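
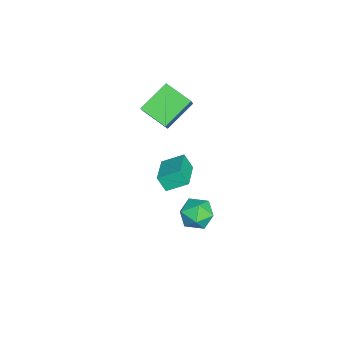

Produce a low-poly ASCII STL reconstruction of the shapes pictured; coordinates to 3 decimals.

solid 
facet normal -0.979 0.002 -0.202
outer loop
vertex 2.587 1.963 3.317
vertex 2.462 3.122 3.937
vertex 2.765 2.442 2.458
endloop
endfacet
facet normal 0.095 -0.878 -0.470
outer loop
vertex 4.538 2.438 2.823
vertex 2.587 1.963 3.317
vertex 2.765 2.442 2.458
endloop
endfacet
facet normal -0.979 0.002 -0.202
outer loop
vertex 2.765 2.442 2.458
vertex 2.462 3.122 3.937
vertex 2.64 3.601 3.078
endloop
endfacet
facet normal 0.178 0.479 -0.860
outer loop
vertex 2.64 3.601 3.078
vertex 4.538 2.438 2.823
vertex 2.765 2.442 2.458
endloop
endfacet
facet normal -0.178 -0.479 0.860
outer loop
vertex 2.587 1.963 3.317
vertex 4.235 3.118 4.302
vertex 2.462 3.122 3.937
endloop
endfacet
facet normal 0.095 -0.878 -0.470
outer loop
vertex 4.36 1.959 3.682
vertex 2.587 1.963 3.317
vertex 4.538 2.438 2.823
endloop
endfacet
facet normal -0.178 -0.479 0.860
outer loop
vertex 4.36 1.959 3.682
vertex 4.235 3.118 4.302
vertex 2.587 1.963 3.317
endloop
endfacet
facet normal -0.095 0.878 0.470
outer loop
vertex 2.462 3.122 3.937
vertex 4.235 3.118 4.302
vertex 2.64 3.601 3.078
endloop
endfacet
facet normal 0.178 0.479 -0.860
outer loop
vertex 4.413 3.597 3.443
vertex 4.538 2.438 2.823
vertex 2.64 3.601 3.078
endloop
endfacet
facet normal -0.095 0.878 0.470
outer loop
vertex 2.64 3.601 3.078
vertex 4.235 3.118 4.302
vertex 4.413 3.597 3.443
endloop
endfacet
facet normal 0.979 -0.002 0.202
outer loop
vertex 4.413 3.597 3.443
vertex 4.36 1.959 3.682
vertex 4.538 2.438 2.823
endloop
endfacet
facet normal 0.979 -0.002 0.202
outer loop
vertex 4.235 3.118 4.302
vertex 4.36 1.959 3.682
vertex 4.413 3.597 3.443
endloop
endfacet
facet normal -0.847 0.523 -0.095
outer loop
vertex 0.721 4.445 -3.053
vertex 0.147 3.56 -2.809
vertex 0.472 4.229 -2.022
endloop
endfacet
facet normal -0.313 0.942 0.122
outer loop
vertex 0.721 4.445 -3.053
vertex 0.472 4.229 -2.022
vertex 1.461 4.59 -2.276
endloop
endfacet
facet normal 0.207 0.907 -0.367
outer loop
vertex 0.721 4.445 -3.053
vertex 1.461 4.59 -2.276
vertex 1.748 4.143 -3.22
endloop
endfacet
facet normal -0.007 0.466 -0.885
outer loop
vertex 0.721 4.445 -3.053
vertex 1.748 4.143 -3.22
vertex 0.936 3.506 -3.549
endloop
endfacet
facet normal -0.658 0.229 -0.718
outer loop
vertex 0.721 4.445 -3.053
vertex 0.936 3.506 -3.549
vertex 0.147 3.56 -2.809
endloop
endfacet
facet normal -0.059 0.677 0.734
outer loop
vertex 1.461 4.59 -2.276
vertex 0.472 4.229 -2.022
vertex 1.344 3.794 -1.551
endloop
endfacet
facet normal -0.924 -0.001 0.382
outer loop
vertex 0.472 4.229 -2.022
vertex 0.147 3.56 -2.809
vertex 0.532 3.157 -1.88
endloop
endfacet
facet normal -0.618 -0.478 -0.624
outer loop
vertex 0.147 3.56 -2.809
vertex 0.936 3.506 -3.549
vertex 0.819 2.71 -2.824
endloop
endfacet
facet normal 0.436 -0.094 -0.895
outer loop
vertex 0.936 3.506 -3.549
vertex 1.748 4.143 -3.22
vertex 1.808 3.071 -3.078
endloop
endfacet
facet normal 0.783 0.620 -0.056
outer loop
vertex 1.748 4.143 -3.22
vertex 1.461 4.59 -2.276
vertex 2.133 3.74 -2.291
endloop
endfacet
facet normal 0.007 -0.466 0.885
outer loop
vertex 1.559 2.855 -2.047
vertex 1.344 3.794 -1.551
vertex 0.532 3.157 -1.88
endloop
endfacet
facet normal -0.207 -0.907 0.367
outer loop
vertex 1.559 2.855 -2.047
vertex 0.532 3.157 -1.88
vertex 0.819 2.71 -2.824
endloop
endfacet
facet normal 0.313 -0.942 -0.122
outer loop
vertex 1.559 2.855 -2.047
vertex 0.819 2.71 -2.824
vertex 1.808 3.071 -3.078
endloop
endfacet
facet normal 0.847 -0.523 0.095
outer loop
vertex 1.559 2.855 -2.047
vertex 1.808 3.071 -3.078
vertex 2.133 3.74 -2.291
endloop
endfacet
facet normal 0.658 -0.229 0.718
outer loop
vertex 1.559 2.855 -2.047
vertex 2.133 3.74 -2.291
vertex 1.344 3.794 -1.551
endloop
endfacet
facet normal -0.436 0.094 0.895
outer loop
vertex 0.532 3.157 -1.88
vertex 1.344 3.794 -1.551
vertex 0.472 4.229 -2.022
endloop
endfacet
facet normal -0.783 -0.620 0.056
outer loop
vertex 0.819 2.71 -2.824
vertex 0.532 3.157 -1.88
vertex 0.147 3.56 -2.809
endloop
endfacet
facet normal 0.059 -0.677 -0.734
outer loop
vertex 1.808 3.071 -3.078
vertex 0.819 2.71 -2.824
vertex 0.936 3.506 -3.549
endloop
endfacet
facet normal 0.924 0.001 -0.382
outer loop
vertex 2.133 3.74 -2.291
vertex 1.808 3.071 -3.078
vertex 1.748 4.143 -3.22
endloop
endfacet
facet normal 0.618 0.478 0.624
outer loop
vertex 1.344 3.794 -1.551
vertex 2.133 3.74 -2.291
vertex 1.461 4.59 -2.276
endloop
endfacet
facet normal -0.613 0.578 0.538
outer loop
vertex -2.318 1.583 5.353
vertex -1.573 3.01 4.668
vertex -3.415 1.564 4.122
endloop
endfacet
facet normal -0.425 -0.816 0.392
outer loop
vertex -2.127 0.35 2.992
vertex -2.318 1.583 5.353
vertex -3.415 1.564 4.122
endloop
endfacet
facet normal -0.613 0.578 0.538
outer loop
vertex -3.415 1.564 4.122
vertex -1.573 3.01 4.668
vertex -2.67 2.992 3.436
endloop
endfacet
facet normal -0.665 -0.011 -0.746
outer loop
vertex -2.67 2.992 3.436
vertex -2.127 0.35 2.992
vertex -3.415 1.564 4.122
endloop
endfacet
facet normal 0.665 0.011 0.746
outer loop
vertex -2.318 1.583 5.353
vertex -0.285 1.796 3.538
vertex -1.573 3.01 4.668
endloop
endfacet
facet normal -0.426 -0.816 0.391
outer loop
vertex -1.03 0.368 4.224
vertex -2.318 1.583 5.353
vertex -2.127 0.35 2.992
endloop
endfacet
facet normal 0.665 0.012 0.747
outer loop
vertex -1.03 0.368 4.224
vertex -0.285 1.796 3.538
vertex -2.318 1.583 5.353
endloop
endfacet
facet normal 0.426 0.816 -0.391
outer loop
vertex -1.573 3.01 4.668
vertex -0.285 1.796 3.538
vertex -2.67 2.992 3.436
endloop
endfacet
facet normal -0.665 -0.011 -0.747
outer loop
vertex -1.382 1.777 2.307
vertex -2.127 0.35 2.992
vertex -2.67 2.992 3.436
endloop
endfacet
facet normal 0.426 0.816 -0.392
outer loop
vertex -2.67 2.992 3.436
vertex -0.285 1.796 3.538
vertex -1.382 1.777 2.307
endloop
endfacet
facet normal 0.613 -0.578 -0.538
outer loop
vertex -1.382 1.777 2.307
vertex -1.03 0.368 4.224
vertex -2.127 0.35 2.992
endloop
endfacet
facet normal 0.613 -0.578 -0.538
outer loop
vertex -0.285 1.796 3.538
vertex -1.03 0.368 4.224
vertex -1.382 1.777 2.307
endloop
endfacet

endsolid


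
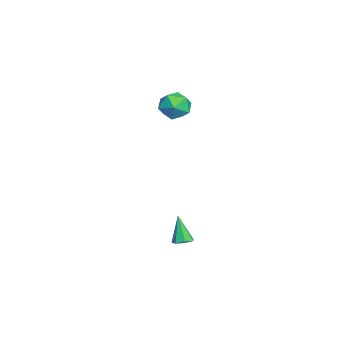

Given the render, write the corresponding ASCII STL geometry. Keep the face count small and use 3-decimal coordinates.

solid 
facet normal -0.896 0.409 0.173
outer loop
vertex -0.989 0.42 2.971
vertex -0.755 0.55 3.878
vertex -0.57 1.225 3.241
endloop
endfacet
facet normal -0.688 0.526 -0.500
outer loop
vertex -0.989 0.42 2.971
vertex -0.57 1.225 3.241
vertex -0.308 0.802 2.436
endloop
endfacet
facet normal -0.576 -0.108 -0.810
outer loop
vertex -0.989 0.42 2.971
vertex -0.308 0.802 2.436
vertex -0.33 -0.133 2.576
endloop
endfacet
facet normal -0.715 -0.617 -0.329
outer loop
vertex -0.989 0.42 2.971
vertex -0.33 -0.133 2.576
vertex -0.606 -0.289 3.467
endloop
endfacet
facet normal -0.913 -0.298 0.278
outer loop
vertex -0.989 0.42 2.971
vertex -0.606 -0.289 3.467
vertex -0.755 0.55 3.878
endloop
endfacet
facet normal -0.066 0.874 -0.481
outer loop
vertex -0.308 0.802 2.436
vertex -0.57 1.225 3.241
vertex 0.346 1.169 3.013
endloop
endfacet
facet normal -0.403 0.684 0.608
outer loop
vertex -0.57 1.225 3.241
vertex -0.755 0.55 3.878
vertex 0.07 1.013 3.904
endloop
endfacet
facet normal -0.430 -0.458 0.778
outer loop
vertex -0.755 0.55 3.878
vertex -0.606 -0.289 3.467
vertex 0.048 0.078 4.044
endloop
endfacet
facet normal -0.110 -0.973 -0.204
outer loop
vertex -0.606 -0.289 3.467
vertex -0.33 -0.133 2.576
vertex 0.31 -0.345 3.239
endloop
endfacet
facet normal 0.115 -0.150 -0.982
outer loop
vertex -0.33 -0.133 2.576
vertex -0.308 0.802 2.436
vertex 0.495 0.33 2.602
endloop
endfacet
facet normal 0.715 0.617 0.329
outer loop
vertex 0.729 0.46 3.509
vertex 0.346 1.169 3.013
vertex 0.07 1.013 3.904
endloop
endfacet
facet normal 0.576 0.108 0.810
outer loop
vertex 0.729 0.46 3.509
vertex 0.07 1.013 3.904
vertex 0.048 0.078 4.044
endloop
endfacet
facet normal 0.688 -0.526 0.500
outer loop
vertex 0.729 0.46 3.509
vertex 0.048 0.078 4.044
vertex 0.31 -0.345 3.239
endloop
endfacet
facet normal 0.896 -0.409 -0.173
outer loop
vertex 0.729 0.46 3.509
vertex 0.31 -0.345 3.239
vertex 0.495 0.33 2.602
endloop
endfacet
facet normal 0.913 0.298 -0.278
outer loop
vertex 0.729 0.46 3.509
vertex 0.495 0.33 2.602
vertex 0.346 1.169 3.013
endloop
endfacet
facet normal 0.110 0.973 0.204
outer loop
vertex 0.07 1.013 3.904
vertex 0.346 1.169 3.013
vertex -0.57 1.225 3.241
endloop
endfacet
facet normal -0.115 0.150 0.982
outer loop
vertex 0.048 0.078 4.044
vertex 0.07 1.013 3.904
vertex -0.755 0.55 3.878
endloop
endfacet
facet normal 0.066 -0.874 0.481
outer loop
vertex 0.31 -0.345 3.239
vertex 0.048 0.078 4.044
vertex -0.606 -0.289 3.467
endloop
endfacet
facet normal 0.403 -0.684 -0.608
outer loop
vertex 0.495 0.33 2.602
vertex 0.31 -0.345 3.239
vertex -0.33 -0.133 2.576
endloop
endfacet
facet normal 0.430 0.458 -0.778
outer loop
vertex 0.346 1.169 3.013
vertex 0.495 0.33 2.602
vertex -0.308 0.802 2.436
endloop
endfacet
facet normal 0.327 0.170 -0.930
outer loop
vertex 4.521 0.729 -3.762
vertex 4.087 1.054 -3.855
vertex 4.582 1.191 -3.656
endloop
endfacet
facet normal 0.796 -0.233 0.558
outer loop
vertex 4.521 0.729 -3.762
vertex 4.582 1.191 -3.656
vertex 3.573 0.786 -2.385
endloop
endfacet
facet normal 0.327 0.170 -0.930
outer loop
vertex 4.582 1.191 -3.656
vertex 4.087 1.054 -3.855
vertex 4.27 1.55 -3.7
endloop
endfacet
facet normal 0.554 0.558 0.618
outer loop
vertex 4.582 1.191 -3.656
vertex 4.27 1.55 -3.7
vertex 3.573 0.786 -2.385
endloop
endfacet
facet normal 0.326 0.170 -0.930
outer loop
vertex 4.27 1.55 -3.7
vertex 4.087 1.054 -3.855
vertex 3.821 1.536 -3.86
endloop
endfacet
facet normal -0.178 0.889 0.422
outer loop
vertex 4.27 1.55 -3.7
vertex 3.821 1.536 -3.86
vertex 3.573 0.786 -2.385
endloop
endfacet
facet normal 0.325 0.170 -0.930
outer loop
vertex 3.821 1.536 -3.86
vertex 4.087 1.054 -3.855
vertex 3.572 1.159 -4.016
endloop
endfacet
facet normal -0.850 0.513 0.118
outer loop
vertex 3.821 1.536 -3.86
vertex 3.572 1.159 -4.016
vertex 3.573 0.786 -2.385
endloop
endfacet
facet normal 0.326 0.171 -0.930
outer loop
vertex 3.572 1.159 -4.016
vertex 4.087 1.054 -3.855
vertex 3.711 0.704 -4.051
endloop
endfacet
facet normal -0.956 -0.287 -0.065
outer loop
vertex 3.572 1.159 -4.016
vertex 3.711 0.704 -4.051
vertex 3.573 0.786 -2.385
endloop
endfacet
facet normal 0.326 0.171 -0.930
outer loop
vertex 3.711 0.704 -4.051
vertex 4.087 1.054 -3.855
vertex 4.134 0.513 -3.938
endloop
endfacet
facet normal -0.414 -0.910 0.011
outer loop
vertex 3.711 0.704 -4.051
vertex 4.134 0.513 -3.938
vertex 3.573 0.786 -2.385
endloop
endfacet
facet normal 0.327 0.171 -0.929
outer loop
vertex 4.134 0.513 -3.938
vertex 4.087 1.054 -3.855
vertex 4.521 0.729 -3.762
endloop
endfacet
facet normal 0.364 -0.886 0.287
outer loop
vertex 4.134 0.513 -3.938
vertex 4.521 0.729 -3.762
vertex 3.573 0.786 -2.385
endloop
endfacet

endsolid


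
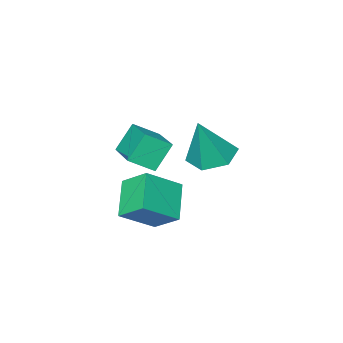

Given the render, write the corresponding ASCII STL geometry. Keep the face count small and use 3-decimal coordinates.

solid 
facet normal -0.526 -0.594 0.608
outer loop
vertex 2.767 1.846 3.254
vertex 1.487 2.105 2.4
vertex 3.047 0.862 2.535
endloop
endfacet
facet normal 0.820 -0.166 0.547
outer loop
vertex 3.873 1.795 1.58
vertex 2.767 1.846 3.254
vertex 3.047 0.862 2.535
endloop
endfacet
facet normal -0.526 -0.594 0.608
outer loop
vertex 3.047 0.862 2.535
vertex 1.487 2.105 2.4
vertex 1.767 1.121 1.681
endloop
endfacet
facet normal 0.224 -0.787 -0.575
outer loop
vertex 1.767 1.121 1.681
vertex 3.873 1.795 1.58
vertex 3.047 0.862 2.535
endloop
endfacet
facet normal -0.224 0.787 0.575
outer loop
vertex 2.767 1.846 3.254
vertex 2.313 3.038 1.445
vertex 1.487 2.105 2.4
endloop
endfacet
facet normal 0.820 -0.166 0.547
outer loop
vertex 3.593 2.779 2.299
vertex 2.767 1.846 3.254
vertex 3.873 1.795 1.58
endloop
endfacet
facet normal -0.224 0.787 0.575
outer loop
vertex 3.593 2.779 2.299
vertex 2.313 3.038 1.445
vertex 2.767 1.846 3.254
endloop
endfacet
facet normal -0.820 0.166 -0.547
outer loop
vertex 1.487 2.105 2.4
vertex 2.313 3.038 1.445
vertex 1.767 1.121 1.681
endloop
endfacet
facet normal 0.224 -0.787 -0.575
outer loop
vertex 2.593 2.054 0.726
vertex 3.873 1.795 1.58
vertex 1.767 1.121 1.681
endloop
endfacet
facet normal -0.820 0.166 -0.547
outer loop
vertex 1.767 1.121 1.681
vertex 2.313 3.038 1.445
vertex 2.593 2.054 0.726
endloop
endfacet
facet normal 0.526 0.594 -0.608
outer loop
vertex 2.593 2.054 0.726
vertex 3.593 2.779 2.299
vertex 3.873 1.795 1.58
endloop
endfacet
facet normal 0.526 0.594 -0.608
outer loop
vertex 2.313 3.038 1.445
vertex 3.593 2.779 2.299
vertex 2.593 2.054 0.726
endloop
endfacet
facet normal -0.560 0.020 0.828
outer loop
vertex 1.529 -0.644 4.172
vertex 2.345 1.2 4.679
vertex 0.755 -0.155 3.637
endloop
endfacet
facet normal -0.392 -0.887 -0.244
outer loop
vertex 1.455 -0.18 2.601
vertex 1.529 -0.644 4.172
vertex 0.755 -0.155 3.637
endloop
endfacet
facet normal -0.560 0.020 0.828
outer loop
vertex 0.755 -0.155 3.637
vertex 2.345 1.2 4.679
vertex 1.571 1.69 4.144
endloop
endfacet
facet normal -0.730 0.461 -0.504
outer loop
vertex 1.571 1.69 4.144
vertex 1.455 -0.18 2.601
vertex 0.755 -0.155 3.637
endloop
endfacet
facet normal 0.730 -0.462 0.504
outer loop
vertex 1.529 -0.644 4.172
vertex 3.045 1.175 3.643
vertex 2.345 1.2 4.679
endloop
endfacet
facet normal -0.393 -0.887 -0.243
outer loop
vertex 2.229 -0.67 3.136
vertex 1.529 -0.644 4.172
vertex 1.455 -0.18 2.601
endloop
endfacet
facet normal 0.730 -0.461 0.505
outer loop
vertex 2.229 -0.67 3.136
vertex 3.045 1.175 3.643
vertex 1.529 -0.644 4.172
endloop
endfacet
facet normal 0.393 0.887 0.244
outer loop
vertex 2.345 1.2 4.679
vertex 3.045 1.175 3.643
vertex 1.571 1.69 4.144
endloop
endfacet
facet normal -0.730 0.462 -0.505
outer loop
vertex 2.271 1.664 3.108
vertex 1.455 -0.18 2.601
vertex 1.571 1.69 4.144
endloop
endfacet
facet normal 0.393 0.887 0.243
outer loop
vertex 1.571 1.69 4.144
vertex 3.045 1.175 3.643
vertex 2.271 1.664 3.108
endloop
endfacet
facet normal 0.560 -0.020 -0.828
outer loop
vertex 2.271 1.664 3.108
vertex 2.229 -0.67 3.136
vertex 1.455 -0.18 2.601
endloop
endfacet
facet normal 0.560 -0.020 -0.828
outer loop
vertex 3.045 1.175 3.643
vertex 2.229 -0.67 3.136
vertex 2.271 1.664 3.108
endloop
endfacet
facet normal -0.367 -0.057 -0.928
outer loop
vertex -0.22 0.03 2.117
vertex -0.978 0.554 2.385
vertex -0.191 0.987 2.047
endloop
endfacet
facet normal 0.999 -0.028 0.029
outer loop
vertex -0.22 0.03 2.117
vertex -0.191 0.987 2.047
vertex -0.262 0.666 4.195
endloop
endfacet
facet normal -0.367 -0.057 -0.928
outer loop
vertex -0.191 0.987 2.047
vertex -0.978 0.554 2.385
vertex -0.949 1.511 2.315
endloop
endfacet
facet normal 0.596 0.791 0.138
outer loop
vertex -0.191 0.987 2.047
vertex -0.949 1.511 2.315
vertex -0.262 0.666 4.195
endloop
endfacet
facet normal -0.367 -0.057 -0.928
outer loop
vertex -0.949 1.511 2.315
vertex -0.978 0.554 2.385
vertex -1.737 1.079 2.653
endloop
endfacet
facet normal -0.259 0.842 0.473
outer loop
vertex -0.949 1.511 2.315
vertex -1.737 1.079 2.653
vertex -0.262 0.666 4.195
endloop
endfacet
facet normal -0.368 -0.058 -0.928
outer loop
vertex -1.737 1.079 2.653
vertex -0.978 0.554 2.385
vertex -1.766 0.122 2.724
endloop
endfacet
facet normal -0.711 0.073 0.700
outer loop
vertex -1.737 1.079 2.653
vertex -1.766 0.122 2.724
vertex -0.262 0.666 4.195
endloop
endfacet
facet normal -0.368 -0.056 -0.928
outer loop
vertex -1.766 0.122 2.724
vertex -0.978 0.554 2.385
vertex -1.008 -0.403 2.455
endloop
endfacet
facet normal -0.307 -0.746 0.590
outer loop
vertex -1.766 0.122 2.724
vertex -1.008 -0.403 2.455
vertex -0.262 0.666 4.195
endloop
endfacet
facet normal -0.367 -0.056 -0.928
outer loop
vertex -1.008 -0.403 2.455
vertex -0.978 0.554 2.385
vertex -0.22 0.03 2.117
endloop
endfacet
facet normal 0.547 -0.797 0.255
outer loop
vertex -1.008 -0.403 2.455
vertex -0.22 0.03 2.117
vertex -0.262 0.666 4.195
endloop
endfacet

endsolid


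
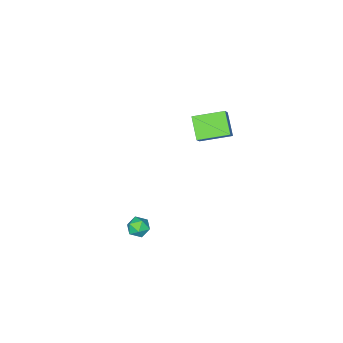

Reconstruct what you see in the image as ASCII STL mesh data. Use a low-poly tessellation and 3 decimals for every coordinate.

solid 
facet normal -0.558 -0.387 -0.734
outer loop
vertex -3.108 -1.026 -0.342
vertex -4.449 0.134 0.066
vertex -2.532 -0.02 -1.31
endloop
endfacet
facet normal 0.738 -0.637 -0.223
outer loop
vertex -1.891 0.426 -0.466
vertex -3.108 -1.026 -0.342
vertex -2.532 -0.02 -1.31
endloop
endfacet
facet normal -0.558 -0.387 -0.734
outer loop
vertex -2.532 -0.02 -1.31
vertex -4.449 0.134 0.066
vertex -3.874 1.14 -0.902
endloop
endfacet
facet normal 0.381 0.666 -0.641
outer loop
vertex -3.874 1.14 -0.902
vertex -1.891 0.426 -0.466
vertex -2.532 -0.02 -1.31
endloop
endfacet
facet normal -0.381 -0.666 0.641
outer loop
vertex -3.108 -1.026 -0.342
vertex -3.808 0.58 0.91
vertex -4.449 0.134 0.066
endloop
endfacet
facet normal 0.737 -0.637 -0.224
outer loop
vertex -2.466 -0.58 0.502
vertex -3.108 -1.026 -0.342
vertex -1.891 0.426 -0.466
endloop
endfacet
facet normal -0.381 -0.666 0.642
outer loop
vertex -2.466 -0.58 0.502
vertex -3.808 0.58 0.91
vertex -3.108 -1.026 -0.342
endloop
endfacet
facet normal -0.738 0.637 0.224
outer loop
vertex -4.449 0.134 0.066
vertex -3.808 0.58 0.91
vertex -3.874 1.14 -0.902
endloop
endfacet
facet normal 0.381 0.666 -0.642
outer loop
vertex -3.232 1.586 -0.058
vertex -1.891 0.426 -0.466
vertex -3.874 1.14 -0.902
endloop
endfacet
facet normal -0.737 0.638 0.224
outer loop
vertex -3.874 1.14 -0.902
vertex -3.808 0.58 0.91
vertex -3.232 1.586 -0.058
endloop
endfacet
facet normal 0.558 0.387 0.734
outer loop
vertex -3.232 1.586 -0.058
vertex -2.466 -0.58 0.502
vertex -1.891 0.426 -0.466
endloop
endfacet
facet normal 0.558 0.387 0.734
outer loop
vertex -3.808 0.58 0.91
vertex -2.466 -0.58 0.502
vertex -3.232 1.586 -0.058
endloop
endfacet
facet normal -0.577 -0.152 0.803
outer loop
vertex 3.103 2.054 -2.718
vertex 3.531 1.582 -2.5
vertex 3.616 2.224 -2.317
endloop
endfacet
facet normal -0.625 0.525 0.577
outer loop
vertex 3.103 2.054 -2.718
vertex 3.616 2.224 -2.317
vertex 3.457 2.613 -2.843
endloop
endfacet
facet normal -0.851 0.516 -0.099
outer loop
vertex 3.103 2.054 -2.718
vertex 3.457 2.613 -2.843
vertex 3.272 2.211 -3.35
endloop
endfacet
facet normal -0.942 -0.165 -0.293
outer loop
vertex 3.103 2.054 -2.718
vertex 3.272 2.211 -3.35
vertex 3.318 1.574 -3.138
endloop
endfacet
facet normal -0.772 -0.578 0.265
outer loop
vertex 3.103 2.054 -2.718
vertex 3.318 1.574 -3.138
vertex 3.531 1.582 -2.5
endloop
endfacet
facet normal 0.030 0.808 0.588
outer loop
vertex 3.457 2.613 -2.843
vertex 3.616 2.224 -2.317
vertex 4.102 2.486 -2.702
endloop
endfacet
facet normal 0.108 -0.286 0.952
outer loop
vertex 3.616 2.224 -2.317
vertex 3.531 1.582 -2.5
vertex 4.148 1.849 -2.49
endloop
endfacet
facet normal -0.210 -0.974 0.082
outer loop
vertex 3.531 1.582 -2.5
vertex 3.318 1.574 -3.138
vertex 3.963 1.447 -2.997
endloop
endfacet
facet normal -0.483 -0.308 -0.820
outer loop
vertex 3.318 1.574 -3.138
vertex 3.272 2.211 -3.35
vertex 3.804 1.836 -3.523
endloop
endfacet
facet normal -0.335 0.794 -0.507
outer loop
vertex 3.272 2.211 -3.35
vertex 3.457 2.613 -2.843
vertex 3.889 2.478 -3.34
endloop
endfacet
facet normal 0.942 0.165 0.293
outer loop
vertex 4.317 2.006 -3.122
vertex 4.102 2.486 -2.702
vertex 4.148 1.849 -2.49
endloop
endfacet
facet normal 0.851 -0.516 0.099
outer loop
vertex 4.317 2.006 -3.122
vertex 4.148 1.849 -2.49
vertex 3.963 1.447 -2.997
endloop
endfacet
facet normal 0.625 -0.525 -0.577
outer loop
vertex 4.317 2.006 -3.122
vertex 3.963 1.447 -2.997
vertex 3.804 1.836 -3.523
endloop
endfacet
facet normal 0.577 0.152 -0.803
outer loop
vertex 4.317 2.006 -3.122
vertex 3.804 1.836 -3.523
vertex 3.889 2.478 -3.34
endloop
endfacet
facet normal 0.772 0.578 -0.265
outer loop
vertex 4.317 2.006 -3.122
vertex 3.889 2.478 -3.34
vertex 4.102 2.486 -2.702
endloop
endfacet
facet normal 0.483 0.308 0.820
outer loop
vertex 4.148 1.849 -2.49
vertex 4.102 2.486 -2.702
vertex 3.616 2.224 -2.317
endloop
endfacet
facet normal 0.335 -0.794 0.507
outer loop
vertex 3.963 1.447 -2.997
vertex 4.148 1.849 -2.49
vertex 3.531 1.582 -2.5
endloop
endfacet
facet normal -0.030 -0.808 -0.588
outer loop
vertex 3.804 1.836 -3.523
vertex 3.963 1.447 -2.997
vertex 3.318 1.574 -3.138
endloop
endfacet
facet normal -0.108 0.286 -0.952
outer loop
vertex 3.889 2.478 -3.34
vertex 3.804 1.836 -3.523
vertex 3.272 2.211 -3.35
endloop
endfacet
facet normal 0.210 0.974 -0.082
outer loop
vertex 4.102 2.486 -2.702
vertex 3.889 2.478 -3.34
vertex 3.457 2.613 -2.843
endloop
endfacet

endsolid


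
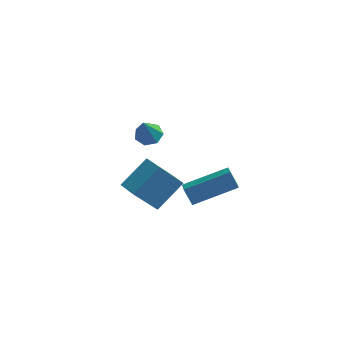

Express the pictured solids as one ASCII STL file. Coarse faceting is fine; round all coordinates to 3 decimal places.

solid 
facet normal 0.030 0.471 -0.882
outer loop
vertex 0.65 4.046 -2.799
vertex 0.333 3.53 -3.085
vertex 0.07 4.077 -2.802
endloop
endfacet
facet normal 0.031 0.647 0.762
outer loop
vertex 0.65 4.046 -2.799
vertex 0.07 4.077 -2.802
vertex 0.287 2.81 -1.735
endloop
endfacet
facet normal 0.029 0.470 -0.882
outer loop
vertex 0.07 4.077 -2.802
vertex 0.333 3.53 -3.085
vertex -0.312 3.696 -3.018
endloop
endfacet
facet normal -0.712 0.377 0.593
outer loop
vertex 0.07 4.077 -2.802
vertex -0.312 3.696 -3.018
vertex 0.287 2.81 -1.735
endloop
endfacet
facet normal 0.030 0.471 -0.882
outer loop
vertex -0.312 3.696 -3.018
vertex 0.333 3.53 -3.085
vertex -0.208 3.19 -3.285
endloop
endfacet
facet normal -0.926 -0.307 0.221
outer loop
vertex -0.312 3.696 -3.018
vertex -0.208 3.19 -3.285
vertex 0.287 2.81 -1.735
endloop
endfacet
facet normal 0.032 0.469 -0.883
outer loop
vertex -0.208 3.19 -3.285
vertex 0.333 3.53 -3.085
vertex 0.303 2.939 -3.4
endloop
endfacet
facet normal -0.453 -0.889 -0.073
outer loop
vertex -0.208 3.19 -3.285
vertex 0.303 2.939 -3.4
vertex 0.287 2.81 -1.735
endloop
endfacet
facet normal 0.029 0.469 -0.883
outer loop
vertex 0.303 2.939 -3.4
vertex 0.333 3.53 -3.085
vertex 0.838 3.134 -3.279
endloop
endfacet
facet normal 0.355 -0.932 -0.069
outer loop
vertex 0.303 2.939 -3.4
vertex 0.838 3.134 -3.279
vertex 0.287 2.81 -1.735
endloop
endfacet
facet normal 0.030 0.471 -0.882
outer loop
vertex 0.838 3.134 -3.279
vertex 0.333 3.53 -3.085
vertex 0.992 3.626 -3.011
endloop
endfacet
facet normal 0.885 -0.403 0.231
outer loop
vertex 0.838 3.134 -3.279
vertex 0.992 3.626 -3.011
vertex 0.287 2.81 -1.735
endloop
endfacet
facet normal 0.031 0.470 -0.882
outer loop
vertex 0.992 3.626 -3.011
vertex 0.333 3.53 -3.085
vertex 0.65 4.046 -2.799
endloop
endfacet
facet normal 0.741 0.300 0.601
outer loop
vertex 0.992 3.626 -3.011
vertex 0.65 4.046 -2.799
vertex 0.287 2.81 -1.735
endloop
endfacet
facet normal -0.466 -0.385 0.796
outer loop
vertex 2.383 -2.028 -0.355
vertex 1.641 -1.367 -0.47
vertex 1.563 -3.123 -1.365
endloop
endfacet
facet normal 0.741 -0.661 0.115
outer loop
vertex 2.399 -2.433 -2.79
vertex 2.383 -2.028 -0.355
vertex 1.563 -3.123 -1.365
endloop
endfacet
facet normal -0.467 -0.385 0.796
outer loop
vertex 1.563 -3.123 -1.365
vertex 1.641 -1.367 -0.47
vertex 0.822 -2.462 -1.48
endloop
endfacet
facet normal -0.482 -0.644 -0.594
outer loop
vertex 0.822 -2.462 -1.48
vertex 2.399 -2.433 -2.79
vertex 1.563 -3.123 -1.365
endloop
endfacet
facet normal 0.482 0.644 0.594
outer loop
vertex 2.383 -2.028 -0.355
vertex 2.477 -0.677 -1.895
vertex 1.641 -1.367 -0.47
endloop
endfacet
facet normal 0.742 -0.661 0.115
outer loop
vertex 3.218 -1.338 -1.78
vertex 2.383 -2.028 -0.355
vertex 2.399 -2.433 -2.79
endloop
endfacet
facet normal 0.482 0.644 0.594
outer loop
vertex 3.218 -1.338 -1.78
vertex 2.477 -0.677 -1.895
vertex 2.383 -2.028 -0.355
endloop
endfacet
facet normal -0.742 0.661 -0.115
outer loop
vertex 1.641 -1.367 -0.47
vertex 2.477 -0.677 -1.895
vertex 0.822 -2.462 -1.48
endloop
endfacet
facet normal -0.482 -0.644 -0.594
outer loop
vertex 1.657 -1.772 -2.905
vertex 2.399 -2.433 -2.79
vertex 0.822 -2.462 -1.48
endloop
endfacet
facet normal -0.742 0.661 -0.115
outer loop
vertex 0.822 -2.462 -1.48
vertex 2.477 -0.677 -1.895
vertex 1.657 -1.772 -2.905
endloop
endfacet
facet normal 0.467 0.385 -0.796
outer loop
vertex 1.657 -1.772 -2.905
vertex 3.218 -1.338 -1.78
vertex 2.399 -2.433 -2.79
endloop
endfacet
facet normal 0.467 0.385 -0.796
outer loop
vertex 2.477 -0.677 -1.895
vertex 3.218 -1.338 -1.78
vertex 1.657 -1.772 -2.905
endloop
endfacet
facet normal -0.482 0.228 0.846
outer loop
vertex 4.71 0.864 -2.58
vertex 4.443 1.602 -2.931
vertex 2.923 -0.137 -3.327
endloop
endfacet
facet normal 0.310 -0.859 0.408
outer loop
vertex 3.357 -0.342 -4.089
vertex 4.71 0.864 -2.58
vertex 2.923 -0.137 -3.327
endloop
endfacet
facet normal -0.482 0.228 0.846
outer loop
vertex 2.923 -0.137 -3.327
vertex 4.443 1.602 -2.931
vertex 2.656 0.601 -3.678
endloop
endfacet
facet normal -0.819 -0.460 -0.343
outer loop
vertex 2.656 0.601 -3.678
vertex 3.357 -0.342 -4.089
vertex 2.923 -0.137 -3.327
endloop
endfacet
facet normal 0.819 0.460 0.343
outer loop
vertex 4.71 0.864 -2.58
vertex 4.877 1.397 -3.693
vertex 4.443 1.602 -2.931
endloop
endfacet
facet normal 0.310 -0.859 0.408
outer loop
vertex 5.144 0.659 -3.342
vertex 4.71 0.864 -2.58
vertex 3.357 -0.342 -4.089
endloop
endfacet
facet normal 0.819 0.460 0.343
outer loop
vertex 5.144 0.659 -3.342
vertex 4.877 1.397 -3.693
vertex 4.71 0.864 -2.58
endloop
endfacet
facet normal -0.310 0.859 -0.408
outer loop
vertex 4.443 1.602 -2.931
vertex 4.877 1.397 -3.693
vertex 2.656 0.601 -3.678
endloop
endfacet
facet normal -0.819 -0.460 -0.343
outer loop
vertex 3.09 0.396 -4.44
vertex 3.357 -0.342 -4.089
vertex 2.656 0.601 -3.678
endloop
endfacet
facet normal -0.310 0.859 -0.408
outer loop
vertex 2.656 0.601 -3.678
vertex 4.877 1.397 -3.693
vertex 3.09 0.396 -4.44
endloop
endfacet
facet normal 0.482 -0.228 -0.846
outer loop
vertex 3.09 0.396 -4.44
vertex 5.144 0.659 -3.342
vertex 3.357 -0.342 -4.089
endloop
endfacet
facet normal 0.482 -0.228 -0.846
outer loop
vertex 4.877 1.397 -3.693
vertex 5.144 0.659 -3.342
vertex 3.09 0.396 -4.44
endloop
endfacet

endsolid


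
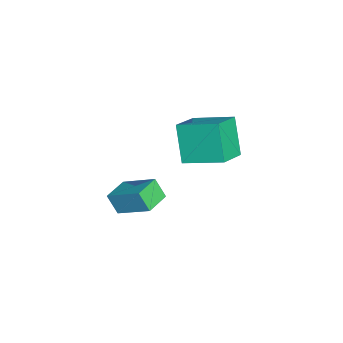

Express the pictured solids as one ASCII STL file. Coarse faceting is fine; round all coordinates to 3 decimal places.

solid 
facet normal -0.881 0.472 -0.038
outer loop
vertex 1.388 -3.217 -0.211
vertex 1.687 -2.732 -1.117
vertex 0.654 -4.669 -1.232
endloop
endfacet
facet normal -0.280 -0.454 0.846
outer loop
vertex 1.773 -5.268 -1.183
vertex 1.388 -3.217 -0.211
vertex 0.654 -4.669 -1.232
endloop
endfacet
facet normal -0.881 0.472 -0.038
outer loop
vertex 0.654 -4.669 -1.232
vertex 1.687 -2.732 -1.117
vertex 0.953 -4.183 -2.137
endloop
endfacet
facet normal -0.381 -0.756 -0.532
outer loop
vertex 0.953 -4.183 -2.137
vertex 1.773 -5.268 -1.183
vertex 0.654 -4.669 -1.232
endloop
endfacet
facet normal 0.382 0.757 0.531
outer loop
vertex 1.388 -3.217 -0.211
vertex 2.806 -3.331 -1.068
vertex 1.687 -2.732 -1.117
endloop
endfacet
facet normal -0.279 -0.454 0.846
outer loop
vertex 2.507 -3.817 -0.163
vertex 1.388 -3.217 -0.211
vertex 1.773 -5.268 -1.183
endloop
endfacet
facet normal 0.382 0.756 0.532
outer loop
vertex 2.507 -3.817 -0.163
vertex 2.806 -3.331 -1.068
vertex 1.388 -3.217 -0.211
endloop
endfacet
facet normal 0.280 0.453 -0.846
outer loop
vertex 1.687 -2.732 -1.117
vertex 2.806 -3.331 -1.068
vertex 0.953 -4.183 -2.137
endloop
endfacet
facet normal -0.383 -0.756 -0.531
outer loop
vertex 2.072 -4.783 -2.089
vertex 1.773 -5.268 -1.183
vertex 0.953 -4.183 -2.137
endloop
endfacet
facet normal 0.280 0.454 -0.846
outer loop
vertex 0.953 -4.183 -2.137
vertex 2.806 -3.331 -1.068
vertex 2.072 -4.783 -2.089
endloop
endfacet
facet normal 0.881 -0.472 0.038
outer loop
vertex 2.072 -4.783 -2.089
vertex 2.507 -3.817 -0.163
vertex 1.773 -5.268 -1.183
endloop
endfacet
facet normal 0.881 -0.472 0.038
outer loop
vertex 2.806 -3.331 -1.068
vertex 2.507 -3.817 -0.163
vertex 2.072 -4.783 -2.089
endloop
endfacet
facet normal -0.523 -0.165 0.836
outer loop
vertex -2.643 -0.714 0.096
vertex -4.064 -0.025 -0.657
vertex -3.193 -2.64 -0.627
endloop
endfacet
facet normal 0.812 -0.394 0.430
outer loop
vertex -2.096 -2.295 -2.383
vertex -2.643 -0.714 0.096
vertex -3.193 -2.64 -0.627
endloop
endfacet
facet normal -0.522 -0.164 0.837
outer loop
vertex -3.193 -2.64 -0.627
vertex -4.064 -0.025 -0.657
vertex -4.615 -1.952 -1.379
endloop
endfacet
facet normal -0.258 -0.905 -0.339
outer loop
vertex -4.615 -1.952 -1.379
vertex -2.096 -2.295 -2.383
vertex -3.193 -2.64 -0.627
endloop
endfacet
facet normal 0.259 0.904 0.339
outer loop
vertex -2.643 -0.714 0.096
vertex -2.967 0.32 -2.413
vertex -4.064 -0.025 -0.657
endloop
endfacet
facet normal 0.812 -0.394 0.430
outer loop
vertex -1.545 -0.368 -1.661
vertex -2.643 -0.714 0.096
vertex -2.096 -2.295 -2.383
endloop
endfacet
facet normal 0.258 0.905 0.339
outer loop
vertex -1.545 -0.368 -1.661
vertex -2.967 0.32 -2.413
vertex -2.643 -0.714 0.096
endloop
endfacet
facet normal -0.812 0.394 -0.430
outer loop
vertex -4.064 -0.025 -0.657
vertex -2.967 0.32 -2.413
vertex -4.615 -1.952 -1.379
endloop
endfacet
facet normal -0.259 -0.904 -0.340
outer loop
vertex -3.517 -1.606 -3.136
vertex -2.096 -2.295 -2.383
vertex -4.615 -1.952 -1.379
endloop
endfacet
facet normal -0.812 0.394 -0.430
outer loop
vertex -4.615 -1.952 -1.379
vertex -2.967 0.32 -2.413
vertex -3.517 -1.606 -3.136
endloop
endfacet
facet normal 0.523 0.164 -0.837
outer loop
vertex -3.517 -1.606 -3.136
vertex -1.545 -0.368 -1.661
vertex -2.096 -2.295 -2.383
endloop
endfacet
facet normal 0.522 0.165 -0.837
outer loop
vertex -2.967 0.32 -2.413
vertex -1.545 -0.368 -1.661
vertex -3.517 -1.606 -3.136
endloop
endfacet

endsolid


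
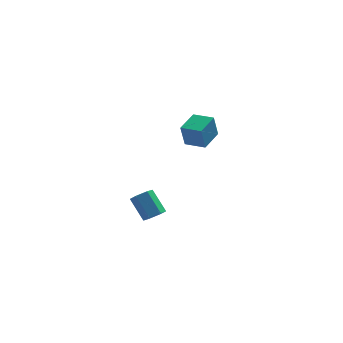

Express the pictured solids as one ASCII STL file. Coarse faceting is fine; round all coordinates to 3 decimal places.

solid 
facet normal -0.808 0.581 -0.096
outer loop
vertex 1.073 3.359 -0.956
vertex 1.9 4.555 -0.684
vertex 1.329 3.491 -2.316
endloop
endfacet
facet normal -0.559 -0.809 -0.184
outer loop
vertex 2.34 2.765 -2.196
vertex 1.073 3.359 -0.956
vertex 1.329 3.491 -2.316
endloop
endfacet
facet normal -0.808 0.581 -0.096
outer loop
vertex 1.329 3.491 -2.316
vertex 1.9 4.555 -0.684
vertex 2.157 4.687 -2.044
endloop
endfacet
facet normal 0.184 0.095 -0.978
outer loop
vertex 2.157 4.687 -2.044
vertex 2.34 2.765 -2.196
vertex 1.329 3.491 -2.316
endloop
endfacet
facet normal -0.184 -0.095 0.978
outer loop
vertex 1.073 3.359 -0.956
vertex 2.911 3.829 -0.564
vertex 1.9 4.555 -0.684
endloop
endfacet
facet normal -0.559 -0.808 -0.184
outer loop
vertex 2.083 2.633 -0.836
vertex 1.073 3.359 -0.956
vertex 2.34 2.765 -2.196
endloop
endfacet
facet normal -0.184 -0.095 0.978
outer loop
vertex 2.083 2.633 -0.836
vertex 2.911 3.829 -0.564
vertex 1.073 3.359 -0.956
endloop
endfacet
facet normal 0.559 0.809 0.184
outer loop
vertex 1.9 4.555 -0.684
vertex 2.911 3.829 -0.564
vertex 2.157 4.687 -2.044
endloop
endfacet
facet normal 0.184 0.095 -0.978
outer loop
vertex 3.167 3.961 -1.924
vertex 2.34 2.765 -2.196
vertex 2.157 4.687 -2.044
endloop
endfacet
facet normal 0.559 0.808 0.184
outer loop
vertex 2.157 4.687 -2.044
vertex 2.911 3.829 -0.564
vertex 3.167 3.961 -1.924
endloop
endfacet
facet normal 0.808 -0.581 0.096
outer loop
vertex 3.167 3.961 -1.924
vertex 2.083 2.633 -0.836
vertex 2.34 2.765 -2.196
endloop
endfacet
facet normal 0.808 -0.581 0.096
outer loop
vertex 2.911 3.829 -0.564
vertex 2.083 2.633 -0.836
vertex 3.167 3.961 -1.924
endloop
endfacet
facet normal 0.396 -0.591 -0.703
outer loop
vertex -0.367 -3.354 -2.863
vertex -0.945 -3.49 -3.074
vertex -0.631 -2.998 -3.311
endloop
endfacet
facet normal 0.817 0.576 -0.024
outer loop
vertex -0.367 -3.354 -2.863
vertex -0.631 -2.998 -3.311
vertex -0.957 -2.473 -1.816
endloop
endfacet
facet normal 0.817 0.577 -0.024
outer loop
vertex -0.957 -2.473 -1.816
vertex -0.631 -2.998 -3.311
vertex -1.221 -2.118 -2.264
endloop
endfacet
facet normal -0.395 0.592 0.702
outer loop
vertex -0.957 -2.473 -1.816
vertex -1.221 -2.118 -2.264
vertex -1.535 -2.61 -2.026
endloop
endfacet
facet normal 0.397 -0.591 -0.702
outer loop
vertex -0.631 -2.998 -3.311
vertex -0.945 -3.49 -3.074
vertex -1.209 -3.135 -3.522
endloop
endfacet
facet normal 0.045 0.777 -0.628
outer loop
vertex -0.631 -2.998 -3.311
vertex -1.209 -3.135 -3.522
vertex -1.221 -2.118 -2.264
endloop
endfacet
facet normal 0.045 0.777 -0.628
outer loop
vertex -1.221 -2.118 -2.264
vertex -1.209 -3.135 -3.522
vertex -1.799 -2.254 -2.474
endloop
endfacet
facet normal -0.395 0.592 0.703
outer loop
vertex -1.221 -2.118 -2.264
vertex -1.799 -2.254 -2.474
vertex -1.535 -2.61 -2.026
endloop
endfacet
facet normal 0.395 -0.592 -0.702
outer loop
vertex -1.209 -3.135 -3.522
vertex -0.945 -3.49 -3.074
vertex -1.523 -3.627 -3.284
endloop
endfacet
facet normal -0.772 0.201 -0.603
outer loop
vertex -1.209 -3.135 -3.522
vertex -1.523 -3.627 -3.284
vertex -1.799 -2.254 -2.474
endloop
endfacet
facet normal -0.771 0.201 -0.604
outer loop
vertex -1.799 -2.254 -2.474
vertex -1.523 -3.627 -3.284
vertex -2.113 -2.746 -2.237
endloop
endfacet
facet normal -0.396 0.591 0.703
outer loop
vertex -1.799 -2.254 -2.474
vertex -2.113 -2.746 -2.237
vertex -1.535 -2.61 -2.026
endloop
endfacet
facet normal 0.395 -0.592 -0.702
outer loop
vertex -1.523 -3.627 -3.284
vertex -0.945 -3.49 -3.074
vertex -1.259 -3.982 -2.836
endloop
endfacet
facet normal -0.817 -0.576 0.025
outer loop
vertex -1.523 -3.627 -3.284
vertex -1.259 -3.982 -2.836
vertex -2.113 -2.746 -2.237
endloop
endfacet
facet normal -0.817 -0.576 0.024
outer loop
vertex -2.113 -2.746 -2.237
vertex -1.259 -3.982 -2.836
vertex -1.849 -3.102 -1.789
endloop
endfacet
facet normal -0.396 0.591 0.703
outer loop
vertex -2.113 -2.746 -2.237
vertex -1.849 -3.102 -1.789
vertex -1.535 -2.61 -2.026
endloop
endfacet
facet normal 0.395 -0.592 -0.703
outer loop
vertex -1.259 -3.982 -2.836
vertex -0.945 -3.49 -3.074
vertex -0.681 -3.846 -2.626
endloop
endfacet
facet normal -0.045 -0.777 0.628
outer loop
vertex -1.259 -3.982 -2.836
vertex -0.681 -3.846 -2.626
vertex -1.849 -3.102 -1.789
endloop
endfacet
facet normal -0.045 -0.777 0.628
outer loop
vertex -1.849 -3.102 -1.789
vertex -0.681 -3.846 -2.626
vertex -1.271 -2.965 -1.578
endloop
endfacet
facet normal -0.397 0.591 0.702
outer loop
vertex -1.849 -3.102 -1.789
vertex -1.271 -2.965 -1.578
vertex -1.535 -2.61 -2.026
endloop
endfacet
facet normal 0.396 -0.591 -0.703
outer loop
vertex -0.681 -3.846 -2.626
vertex -0.945 -3.49 -3.074
vertex -0.367 -3.354 -2.863
endloop
endfacet
facet normal 0.771 -0.202 0.604
outer loop
vertex -0.681 -3.846 -2.626
vertex -0.367 -3.354 -2.863
vertex -1.271 -2.965 -1.578
endloop
endfacet
facet normal 0.772 -0.201 0.604
outer loop
vertex -1.271 -2.965 -1.578
vertex -0.367 -3.354 -2.863
vertex -0.957 -2.473 -1.816
endloop
endfacet
facet normal -0.395 0.592 0.702
outer loop
vertex -1.271 -2.965 -1.578
vertex -0.957 -2.473 -1.816
vertex -1.535 -2.61 -2.026
endloop
endfacet

endsolid


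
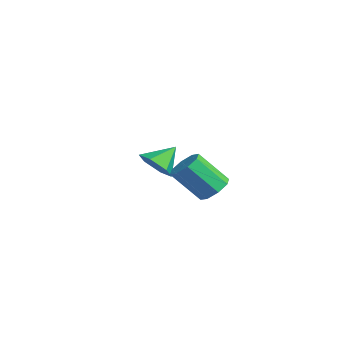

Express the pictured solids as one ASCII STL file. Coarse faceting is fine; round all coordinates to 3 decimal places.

solid 
facet normal 0.154 -0.754 -0.639
outer loop
vertex -1.997 -0.945 -2.851
vertex -2.994 -1.093 -2.916
vertex -2.535 -0.459 -3.554
endloop
endfacet
facet normal 0.645 0.763 0.034
outer loop
vertex -1.997 -0.945 -2.851
vertex -2.535 -0.459 -3.554
vertex -3.226 0.053 -1.944
endloop
endfacet
facet normal 0.153 -0.754 -0.639
outer loop
vertex -2.535 -0.459 -3.554
vertex -2.994 -1.093 -2.916
vertex -3.532 -0.607 -3.618
endloop
endfacet
facet normal -0.116 0.931 -0.346
outer loop
vertex -2.535 -0.459 -3.554
vertex -3.532 -0.607 -3.618
vertex -3.226 0.053 -1.944
endloop
endfacet
facet normal 0.153 -0.754 -0.639
outer loop
vertex -3.532 -0.607 -3.618
vertex -2.994 -1.093 -2.916
vertex -3.991 -1.241 -2.98
endloop
endfacet
facet normal -0.837 0.544 -0.061
outer loop
vertex -3.532 -0.607 -3.618
vertex -3.991 -1.241 -2.98
vertex -3.226 0.053 -1.944
endloop
endfacet
facet normal 0.153 -0.754 -0.638
outer loop
vertex -3.991 -1.241 -2.98
vertex -2.994 -1.093 -2.916
vertex -3.453 -1.727 -2.277
endloop
endfacet
facet normal -0.798 -0.011 0.603
outer loop
vertex -3.991 -1.241 -2.98
vertex -3.453 -1.727 -2.277
vertex -3.226 0.053 -1.944
endloop
endfacet
facet normal 0.153 -0.754 -0.638
outer loop
vertex -3.453 -1.727 -2.277
vertex -2.994 -1.093 -2.916
vertex -2.456 -1.579 -2.213
endloop
endfacet
facet normal -0.036 -0.179 0.983
outer loop
vertex -3.453 -1.727 -2.277
vertex -2.456 -1.579 -2.213
vertex -3.226 0.053 -1.944
endloop
endfacet
facet normal 0.154 -0.754 -0.639
outer loop
vertex -2.456 -1.579 -2.213
vertex -2.994 -1.093 -2.916
vertex -1.997 -0.945 -2.851
endloop
endfacet
facet normal 0.684 0.208 0.699
outer loop
vertex -2.456 -1.579 -2.213
vertex -1.997 -0.945 -2.851
vertex -3.226 0.053 -1.944
endloop
endfacet
facet normal 0.298 0.595 -0.746
outer loop
vertex 3.301 -1.244 -2.533
vertex 2.76 -0.643 -2.27
vertex 3.57 -0.838 -2.102
endloop
endfacet
facet normal 0.860 -0.507 -0.059
outer loop
vertex 3.301 -1.244 -2.533
vertex 3.57 -0.838 -2.102
vertex 2.7 -2.439 -1.032
endloop
endfacet
facet normal 0.860 -0.507 -0.060
outer loop
vertex 2.7 -2.439 -1.032
vertex 3.57 -0.838 -2.102
vertex 2.97 -2.033 -0.601
endloop
endfacet
facet normal -0.299 -0.594 0.747
outer loop
vertex 2.7 -2.439 -1.032
vertex 2.97 -2.033 -0.601
vertex 2.16 -1.837 -0.77
endloop
endfacet
facet normal 0.298 0.594 -0.747
outer loop
vertex 3.57 -0.838 -2.102
vertex 2.76 -0.643 -2.27
vertex 3.365 -0.318 -1.77
endloop
endfacet
facet normal 0.901 0.083 0.426
outer loop
vertex 3.57 -0.838 -2.102
vertex 3.365 -0.318 -1.77
vertex 2.97 -2.033 -0.601
endloop
endfacet
facet normal 0.901 0.083 0.426
outer loop
vertex 2.97 -2.033 -0.601
vertex 3.365 -0.318 -1.77
vertex 2.765 -1.512 -0.269
endloop
endfacet
facet normal -0.299 -0.594 0.747
outer loop
vertex 2.97 -2.033 -0.601
vertex 2.765 -1.512 -0.269
vertex 2.16 -1.837 -0.77
endloop
endfacet
facet normal 0.298 0.594 -0.747
outer loop
vertex 3.365 -0.318 -1.77
vertex 2.76 -0.643 -2.27
vertex 2.806 0.012 -1.731
endloop
endfacet
facet normal 0.415 0.624 0.662
outer loop
vertex 3.365 -0.318 -1.77
vertex 2.806 0.012 -1.731
vertex 2.765 -1.512 -0.269
endloop
endfacet
facet normal 0.415 0.624 0.662
outer loop
vertex 2.765 -1.512 -0.269
vertex 2.806 0.012 -1.731
vertex 2.206 -1.182 -0.23
endloop
endfacet
facet normal -0.299 -0.594 0.747
outer loop
vertex 2.765 -1.512 -0.269
vertex 2.206 -1.182 -0.23
vertex 2.16 -1.837 -0.77
endloop
endfacet
facet normal 0.299 0.594 -0.747
outer loop
vertex 2.806 0.012 -1.731
vertex 2.76 -0.643 -2.27
vertex 2.22 -0.041 -2.008
endloop
endfacet
facet normal -0.314 0.800 0.511
outer loop
vertex 2.806 0.012 -1.731
vertex 2.22 -0.041 -2.008
vertex 2.206 -1.182 -0.23
endloop
endfacet
facet normal -0.315 0.800 0.511
outer loop
vertex 2.206 -1.182 -0.23
vertex 2.22 -0.041 -2.008
vertex 1.619 -1.236 -0.507
endloop
endfacet
facet normal -0.298 -0.595 0.747
outer loop
vertex 2.206 -1.182 -0.23
vertex 1.619 -1.236 -0.507
vertex 2.16 -1.837 -0.77
endloop
endfacet
facet normal 0.299 0.594 -0.747
outer loop
vertex 2.22 -0.041 -2.008
vertex 2.76 -0.643 -2.27
vertex 1.95 -0.447 -2.439
endloop
endfacet
facet normal -0.859 0.508 0.060
outer loop
vertex 2.22 -0.041 -2.008
vertex 1.95 -0.447 -2.439
vertex 1.619 -1.236 -0.507
endloop
endfacet
facet normal -0.860 0.507 0.060
outer loop
vertex 1.619 -1.236 -0.507
vertex 1.95 -0.447 -2.439
vertex 1.35 -1.642 -0.938
endloop
endfacet
facet normal -0.298 -0.595 0.746
outer loop
vertex 1.619 -1.236 -0.507
vertex 1.35 -1.642 -0.938
vertex 2.16 -1.837 -0.77
endloop
endfacet
facet normal 0.299 0.594 -0.747
outer loop
vertex 1.95 -0.447 -2.439
vertex 2.76 -0.643 -2.27
vertex 2.155 -0.968 -2.771
endloop
endfacet
facet normal -0.901 -0.083 -0.426
outer loop
vertex 1.95 -0.447 -2.439
vertex 2.155 -0.968 -2.771
vertex 1.35 -1.642 -0.938
endloop
endfacet
facet normal -0.901 -0.083 -0.426
outer loop
vertex 1.35 -1.642 -0.938
vertex 2.155 -0.968 -2.771
vertex 1.555 -2.162 -1.27
endloop
endfacet
facet normal -0.298 -0.594 0.747
outer loop
vertex 1.35 -1.642 -0.938
vertex 1.555 -2.162 -1.27
vertex 2.16 -1.837 -0.77
endloop
endfacet
facet normal 0.299 0.594 -0.747
outer loop
vertex 2.155 -0.968 -2.771
vertex 2.76 -0.643 -2.27
vertex 2.714 -1.298 -2.81
endloop
endfacet
facet normal -0.415 -0.624 -0.662
outer loop
vertex 2.155 -0.968 -2.771
vertex 2.714 -1.298 -2.81
vertex 1.555 -2.162 -1.27
endloop
endfacet
facet normal -0.415 -0.624 -0.662
outer loop
vertex 1.555 -2.162 -1.27
vertex 2.714 -1.298 -2.81
vertex 2.114 -2.492 -1.309
endloop
endfacet
facet normal -0.298 -0.594 0.747
outer loop
vertex 1.555 -2.162 -1.27
vertex 2.114 -2.492 -1.309
vertex 2.16 -1.837 -0.77
endloop
endfacet
facet normal 0.298 0.595 -0.747
outer loop
vertex 2.714 -1.298 -2.81
vertex 2.76 -0.643 -2.27
vertex 3.301 -1.244 -2.533
endloop
endfacet
facet normal 0.315 -0.800 -0.511
outer loop
vertex 2.714 -1.298 -2.81
vertex 3.301 -1.244 -2.533
vertex 2.114 -2.492 -1.309
endloop
endfacet
facet normal 0.314 -0.800 -0.511
outer loop
vertex 2.114 -2.492 -1.309
vertex 3.301 -1.244 -2.533
vertex 2.7 -2.439 -1.032
endloop
endfacet
facet normal -0.299 -0.594 0.747
outer loop
vertex 2.114 -2.492 -1.309
vertex 2.7 -2.439 -1.032
vertex 2.16 -1.837 -0.77
endloop
endfacet

endsolid


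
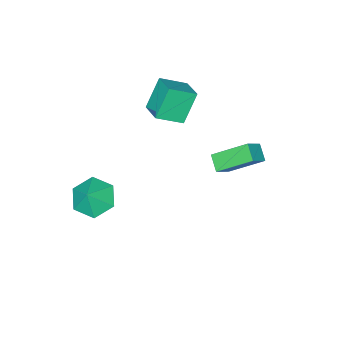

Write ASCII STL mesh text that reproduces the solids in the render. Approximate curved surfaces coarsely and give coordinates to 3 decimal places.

solid 
facet normal -0.532 -0.047 0.845
outer loop
vertex -4.057 -4.54 4.151
vertex -3.536 -3.347 4.545
vertex -5.167 -3.836 3.491
endloop
endfacet
facet normal -0.383 -0.877 -0.290
outer loop
vertex -4.224 -3.753 1.995
vertex -4.057 -4.54 4.151
vertex -5.167 -3.836 3.491
endloop
endfacet
facet normal -0.532 -0.047 0.845
outer loop
vertex -5.167 -3.836 3.491
vertex -3.536 -3.347 4.545
vertex -4.645 -2.644 3.886
endloop
endfacet
facet normal -0.754 0.479 -0.449
outer loop
vertex -4.645 -2.644 3.886
vertex -4.224 -3.753 1.995
vertex -5.167 -3.836 3.491
endloop
endfacet
facet normal 0.755 -0.478 0.449
outer loop
vertex -4.057 -4.54 4.151
vertex -2.593 -3.264 3.049
vertex -3.536 -3.347 4.545
endloop
endfacet
facet normal -0.383 -0.877 -0.290
outer loop
vertex -3.115 -4.456 2.654
vertex -4.057 -4.54 4.151
vertex -4.224 -3.753 1.995
endloop
endfacet
facet normal 0.755 -0.479 0.448
outer loop
vertex -3.115 -4.456 2.654
vertex -2.593 -3.264 3.049
vertex -4.057 -4.54 4.151
endloop
endfacet
facet normal 0.383 0.877 0.290
outer loop
vertex -3.536 -3.347 4.545
vertex -2.593 -3.264 3.049
vertex -4.645 -2.644 3.886
endloop
endfacet
facet normal -0.755 0.478 -0.448
outer loop
vertex -3.703 -2.56 2.389
vertex -4.224 -3.753 1.995
vertex -4.645 -2.644 3.886
endloop
endfacet
facet normal 0.383 0.877 0.290
outer loop
vertex -4.645 -2.644 3.886
vertex -2.593 -3.264 3.049
vertex -3.703 -2.56 2.389
endloop
endfacet
facet normal 0.532 0.047 -0.845
outer loop
vertex -3.703 -2.56 2.389
vertex -3.115 -4.456 2.654
vertex -4.224 -3.753 1.995
endloop
endfacet
facet normal 0.532 0.047 -0.845
outer loop
vertex -2.593 -3.264 3.049
vertex -3.115 -4.456 2.654
vertex -3.703 -2.56 2.389
endloop
endfacet
facet normal -0.789 -0.042 -0.613
outer loop
vertex -3.802 2.097 4.239
vertex -3.457 2.769 3.749
vertex -2.871 0.808 3.127
endloop
endfacet
facet normal -0.384 -0.746 0.544
outer loop
vertex -2.043 0.851 3.771
vertex -3.802 2.097 4.239
vertex -2.871 0.808 3.127
endloop
endfacet
facet normal -0.789 -0.042 -0.613
outer loop
vertex -2.871 0.808 3.127
vertex -3.457 2.769 3.749
vertex -2.526 1.48 2.637
endloop
endfacet
facet normal 0.480 -0.664 -0.573
outer loop
vertex -2.526 1.48 2.637
vertex -2.043 0.851 3.771
vertex -2.871 0.808 3.127
endloop
endfacet
facet normal -0.480 0.664 0.573
outer loop
vertex -3.802 2.097 4.239
vertex -2.629 2.812 4.393
vertex -3.457 2.769 3.749
endloop
endfacet
facet normal -0.384 -0.746 0.544
outer loop
vertex -2.974 2.14 4.883
vertex -3.802 2.097 4.239
vertex -2.043 0.851 3.771
endloop
endfacet
facet normal -0.480 0.664 0.573
outer loop
vertex -2.974 2.14 4.883
vertex -2.629 2.812 4.393
vertex -3.802 2.097 4.239
endloop
endfacet
facet normal 0.384 0.746 -0.544
outer loop
vertex -3.457 2.769 3.749
vertex -2.629 2.812 4.393
vertex -2.526 1.48 2.637
endloop
endfacet
facet normal 0.480 -0.664 -0.573
outer loop
vertex -1.698 1.523 3.281
vertex -2.043 0.851 3.771
vertex -2.526 1.48 2.637
endloop
endfacet
facet normal 0.384 0.746 -0.544
outer loop
vertex -2.526 1.48 2.637
vertex -2.629 2.812 4.393
vertex -1.698 1.523 3.281
endloop
endfacet
facet normal 0.789 0.042 0.613
outer loop
vertex -1.698 1.523 3.281
vertex -2.974 2.14 4.883
vertex -2.043 0.851 3.771
endloop
endfacet
facet normal 0.789 0.042 0.613
outer loop
vertex -2.629 2.812 4.393
vertex -2.974 2.14 4.883
vertex -1.698 1.523 3.281
endloop
endfacet
facet normal -0.546 -0.232 -0.805
outer loop
vertex 1.565 -2.927 -1.338
vertex 0.97 -3.627 -0.733
vertex 0.658 -2.576 -0.824
endloop
endfacet
facet normal 0.470 0.846 0.252
outer loop
vertex 1.565 -2.927 -1.338
vertex 0.658 -2.576 -0.824
vertex 1.57 -3.373 0.153
endloop
endfacet
facet normal -0.546 -0.232 -0.805
outer loop
vertex 0.658 -2.576 -0.824
vertex 0.97 -3.627 -0.733
vertex 0.063 -3.276 -0.219
endloop
endfacet
facet normal -0.126 0.708 0.695
outer loop
vertex 0.658 -2.576 -0.824
vertex 0.063 -3.276 -0.219
vertex 1.57 -3.373 0.153
endloop
endfacet
facet normal -0.546 -0.231 -0.805
outer loop
vertex 0.063 -3.276 -0.219
vertex 0.97 -3.627 -0.733
vertex 0.374 -4.327 -0.128
endloop
endfacet
facet normal -0.239 0.013 0.971
outer loop
vertex 0.063 -3.276 -0.219
vertex 0.374 -4.327 -0.128
vertex 1.57 -3.373 0.153
endloop
endfacet
facet normal -0.546 -0.232 -0.805
outer loop
vertex 0.374 -4.327 -0.128
vertex 0.97 -3.627 -0.733
vertex 1.282 -4.678 -0.642
endloop
endfacet
facet normal 0.245 -0.543 0.803
outer loop
vertex 0.374 -4.327 -0.128
vertex 1.282 -4.678 -0.642
vertex 1.57 -3.373 0.153
endloop
endfacet
facet normal -0.546 -0.232 -0.805
outer loop
vertex 1.282 -4.678 -0.642
vertex 0.97 -3.627 -0.733
vertex 1.877 -3.978 -1.247
endloop
endfacet
facet normal 0.841 -0.404 0.359
outer loop
vertex 1.282 -4.678 -0.642
vertex 1.877 -3.978 -1.247
vertex 1.57 -3.373 0.153
endloop
endfacet
facet normal -0.546 -0.232 -0.805
outer loop
vertex 1.877 -3.978 -1.247
vertex 0.97 -3.627 -0.733
vertex 1.565 -2.927 -1.338
endloop
endfacet
facet normal 0.953 0.290 0.084
outer loop
vertex 1.877 -3.978 -1.247
vertex 1.565 -2.927 -1.338
vertex 1.57 -3.373 0.153
endloop
endfacet

endsolid


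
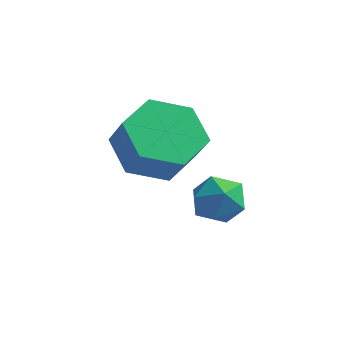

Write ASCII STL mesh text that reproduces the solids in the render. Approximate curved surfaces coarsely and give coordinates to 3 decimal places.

solid 
facet normal -0.670 0.539 0.509
outer loop
vertex -1.336 2.746 -0.002
vertex -0.888 2.739 0.595
vertex -0.83 3.287 0.091
endloop
endfacet
facet normal -0.701 0.688 -0.187
outer loop
vertex -1.336 2.746 -0.002
vertex -0.83 3.287 0.091
vertex -0.94 2.991 -0.585
endloop
endfacet
facet normal -0.840 0.083 -0.536
outer loop
vertex -1.336 2.746 -0.002
vertex -0.94 2.991 -0.585
vertex -1.066 2.261 -0.5
endloop
endfacet
facet normal -0.895 -0.442 -0.055
outer loop
vertex -1.336 2.746 -0.002
vertex -1.066 2.261 -0.5
vertex -1.033 2.104 0.229
endloop
endfacet
facet normal -0.790 -0.160 0.591
outer loop
vertex -1.336 2.746 -0.002
vertex -1.033 2.104 0.229
vertex -0.888 2.739 0.595
endloop
endfacet
facet normal -0.058 0.918 -0.392
outer loop
vertex -0.94 2.991 -0.585
vertex -0.83 3.287 0.091
vertex -0.247 3.136 -0.349
endloop
endfacet
facet normal -0.006 0.677 0.736
outer loop
vertex -0.83 3.287 0.091
vertex -0.888 2.739 0.595
vertex -0.214 2.979 0.38
endloop
endfacet
facet normal -0.200 -0.454 0.868
outer loop
vertex -0.888 2.739 0.595
vertex -1.033 2.104 0.229
vertex -0.34 2.249 0.465
endloop
endfacet
facet normal -0.371 -0.911 -0.179
outer loop
vertex -1.033 2.104 0.229
vertex -1.066 2.261 -0.5
vertex -0.45 1.953 -0.211
endloop
endfacet
facet normal -0.283 -0.063 -0.957
outer loop
vertex -1.066 2.261 -0.5
vertex -0.94 2.991 -0.585
vertex -0.392 2.501 -0.715
endloop
endfacet
facet normal 0.895 0.442 0.055
outer loop
vertex 0.056 2.494 -0.118
vertex -0.247 3.136 -0.349
vertex -0.214 2.979 0.38
endloop
endfacet
facet normal 0.840 -0.083 0.536
outer loop
vertex 0.056 2.494 -0.118
vertex -0.214 2.979 0.38
vertex -0.34 2.249 0.465
endloop
endfacet
facet normal 0.701 -0.688 0.187
outer loop
vertex 0.056 2.494 -0.118
vertex -0.34 2.249 0.465
vertex -0.45 1.953 -0.211
endloop
endfacet
facet normal 0.670 -0.539 -0.509
outer loop
vertex 0.056 2.494 -0.118
vertex -0.45 1.953 -0.211
vertex -0.392 2.501 -0.715
endloop
endfacet
facet normal 0.790 0.160 -0.591
outer loop
vertex 0.056 2.494 -0.118
vertex -0.392 2.501 -0.715
vertex -0.247 3.136 -0.349
endloop
endfacet
facet normal 0.371 0.911 0.179
outer loop
vertex -0.214 2.979 0.38
vertex -0.247 3.136 -0.349
vertex -0.83 3.287 0.091
endloop
endfacet
facet normal 0.283 0.063 0.957
outer loop
vertex -0.34 2.249 0.465
vertex -0.214 2.979 0.38
vertex -0.888 2.739 0.595
endloop
endfacet
facet normal 0.058 -0.918 0.392
outer loop
vertex -0.45 1.953 -0.211
vertex -0.34 2.249 0.465
vertex -1.033 2.104 0.229
endloop
endfacet
facet normal 0.006 -0.677 -0.736
outer loop
vertex -0.392 2.501 -0.715
vertex -0.45 1.953 -0.211
vertex -1.066 2.261 -0.5
endloop
endfacet
facet normal 0.200 0.454 -0.868
outer loop
vertex -0.247 3.136 -0.349
vertex -0.392 2.501 -0.715
vertex -0.94 2.991 -0.585
endloop
endfacet
facet normal -0.477 0.326 -0.816
outer loop
vertex -1.434 1.615 1.001
vertex -2.102 2.139 1.601
vertex -1.228 2.598 1.273
endloop
endfacet
facet normal 0.856 -0.037 -0.515
outer loop
vertex -1.434 1.615 1.001
vertex -1.228 2.598 1.273
vertex -0.909 1.257 1.899
endloop
endfacet
facet normal 0.857 -0.036 -0.514
outer loop
vertex -0.909 1.257 1.899
vertex -1.228 2.598 1.273
vertex -0.704 2.239 2.171
endloop
endfacet
facet normal 0.477 -0.326 0.816
outer loop
vertex -0.909 1.257 1.899
vertex -0.704 2.239 2.171
vertex -1.578 1.781 2.499
endloop
endfacet
facet normal -0.477 0.325 -0.816
outer loop
vertex -1.228 2.598 1.273
vertex -2.102 2.139 1.601
vertex -1.897 3.122 1.873
endloop
endfacet
facet normal 0.599 0.800 -0.030
outer loop
vertex -1.228 2.598 1.273
vertex -1.897 3.122 1.873
vertex -0.704 2.239 2.171
endloop
endfacet
facet normal 0.600 0.800 -0.031
outer loop
vertex -0.704 2.239 2.171
vertex -1.897 3.122 1.873
vertex -1.372 2.763 2.771
endloop
endfacet
facet normal 0.477 -0.326 0.816
outer loop
vertex -0.704 2.239 2.171
vertex -1.372 2.763 2.771
vertex -1.578 1.781 2.499
endloop
endfacet
facet normal -0.477 0.325 -0.816
outer loop
vertex -1.897 3.122 1.873
vertex -2.102 2.139 1.601
vertex -2.771 2.663 2.201
endloop
endfacet
facet normal -0.257 0.836 0.485
outer loop
vertex -1.897 3.122 1.873
vertex -2.771 2.663 2.201
vertex -1.372 2.763 2.771
endloop
endfacet
facet normal -0.257 0.837 0.484
outer loop
vertex -1.372 2.763 2.771
vertex -2.771 2.663 2.201
vertex -2.246 2.305 3.099
endloop
endfacet
facet normal 0.477 -0.326 0.816
outer loop
vertex -1.372 2.763 2.771
vertex -2.246 2.305 3.099
vertex -1.578 1.781 2.499
endloop
endfacet
facet normal -0.477 0.326 -0.816
outer loop
vertex -2.771 2.663 2.201
vertex -2.102 2.139 1.601
vertex -2.976 1.681 1.929
endloop
endfacet
facet normal -0.856 0.036 0.515
outer loop
vertex -2.771 2.663 2.201
vertex -2.976 1.681 1.929
vertex -2.246 2.305 3.099
endloop
endfacet
facet normal -0.857 0.037 0.515
outer loop
vertex -2.246 2.305 3.099
vertex -2.976 1.681 1.929
vertex -2.452 1.322 2.827
endloop
endfacet
facet normal 0.477 -0.326 0.816
outer loop
vertex -2.246 2.305 3.099
vertex -2.452 1.322 2.827
vertex -1.578 1.781 2.499
endloop
endfacet
facet normal -0.477 0.326 -0.816
outer loop
vertex -2.976 1.681 1.929
vertex -2.102 2.139 1.601
vertex -2.308 1.157 1.329
endloop
endfacet
facet normal -0.600 -0.800 0.030
outer loop
vertex -2.976 1.681 1.929
vertex -2.308 1.157 1.329
vertex -2.452 1.322 2.827
endloop
endfacet
facet normal -0.599 -0.800 0.031
outer loop
vertex -2.452 1.322 2.827
vertex -2.308 1.157 1.329
vertex -1.783 0.798 2.227
endloop
endfacet
facet normal 0.477 -0.325 0.816
outer loop
vertex -2.452 1.322 2.827
vertex -1.783 0.798 2.227
vertex -1.578 1.781 2.499
endloop
endfacet
facet normal -0.477 0.326 -0.816
outer loop
vertex -2.308 1.157 1.329
vertex -2.102 2.139 1.601
vertex -1.434 1.615 1.001
endloop
endfacet
facet normal 0.257 -0.836 -0.484
outer loop
vertex -2.308 1.157 1.329
vertex -1.434 1.615 1.001
vertex -1.783 0.798 2.227
endloop
endfacet
facet normal 0.258 -0.836 -0.484
outer loop
vertex -1.783 0.798 2.227
vertex -1.434 1.615 1.001
vertex -0.909 1.257 1.899
endloop
endfacet
facet normal 0.477 -0.325 0.816
outer loop
vertex -1.783 0.798 2.227
vertex -0.909 1.257 1.899
vertex -1.578 1.781 2.499
endloop
endfacet

endsolid


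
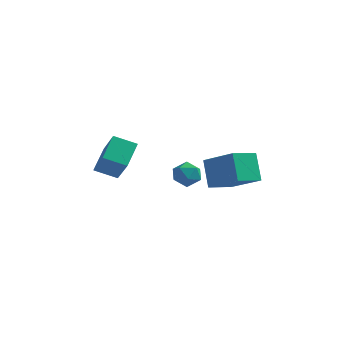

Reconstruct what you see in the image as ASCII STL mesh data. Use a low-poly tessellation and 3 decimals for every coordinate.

solid 
facet normal -0.887 -0.255 0.386
outer loop
vertex -3.164 -0.92 5.016
vertex -4.001 -0.058 3.663
vertex -3.154 -2.166 4.216
endloop
endfacet
facet normal 0.463 -0.476 0.748
outer loop
vertex -2.099 -1.862 3.757
vertex -3.164 -0.92 5.016
vertex -3.154 -2.166 4.216
endloop
endfacet
facet normal -0.887 -0.255 0.386
outer loop
vertex -3.154 -2.166 4.216
vertex -4.001 -0.058 3.663
vertex -3.991 -1.303 2.863
endloop
endfacet
facet normal 0.007 -0.841 -0.541
outer loop
vertex -3.991 -1.303 2.863
vertex -2.099 -1.862 3.757
vertex -3.154 -2.166 4.216
endloop
endfacet
facet normal -0.007 0.841 0.540
outer loop
vertex -3.164 -0.92 5.016
vertex -2.946 0.246 3.204
vertex -4.001 -0.058 3.663
endloop
endfacet
facet normal 0.462 -0.477 0.748
outer loop
vertex -2.109 -0.617 4.557
vertex -3.164 -0.92 5.016
vertex -2.099 -1.862 3.757
endloop
endfacet
facet normal -0.006 0.841 0.541
outer loop
vertex -2.109 -0.617 4.557
vertex -2.946 0.246 3.204
vertex -3.164 -0.92 5.016
endloop
endfacet
facet normal -0.463 0.477 -0.748
outer loop
vertex -4.001 -0.058 3.663
vertex -2.946 0.246 3.204
vertex -3.991 -1.303 2.863
endloop
endfacet
facet normal 0.007 -0.841 -0.540
outer loop
vertex -2.936 -1.0 2.404
vertex -2.099 -1.862 3.757
vertex -3.991 -1.303 2.863
endloop
endfacet
facet normal -0.462 0.476 -0.748
outer loop
vertex -3.991 -1.303 2.863
vertex -2.946 0.246 3.204
vertex -2.936 -1.0 2.404
endloop
endfacet
facet normal 0.887 0.255 -0.386
outer loop
vertex -2.936 -1.0 2.404
vertex -2.109 -0.617 4.557
vertex -2.099 -1.862 3.757
endloop
endfacet
facet normal 0.887 0.255 -0.386
outer loop
vertex -2.946 0.246 3.204
vertex -2.109 -0.617 4.557
vertex -2.936 -1.0 2.404
endloop
endfacet
facet normal -0.020 0.919 0.395
outer loop
vertex 0.538 -1.572 3.863
vertex 0.706 -1.852 4.523
vertex 1.242 -1.643 4.064
endloop
endfacet
facet normal 0.178 0.941 -0.290
outer loop
vertex 0.538 -1.572 3.863
vertex 1.242 -1.643 4.064
vertex 1.036 -1.815 3.379
endloop
endfacet
facet normal -0.344 0.648 -0.679
outer loop
vertex 0.538 -1.572 3.863
vertex 1.036 -1.815 3.379
vertex 0.372 -2.131 3.414
endloop
endfacet
facet normal -0.864 0.445 -0.235
outer loop
vertex 0.538 -1.572 3.863
vertex 0.372 -2.131 3.414
vertex 0.168 -2.154 4.121
endloop
endfacet
facet normal -0.664 0.612 0.429
outer loop
vertex 0.538 -1.572 3.863
vertex 0.168 -2.154 4.121
vertex 0.706 -1.852 4.523
endloop
endfacet
facet normal 0.761 0.537 -0.364
outer loop
vertex 1.036 -1.815 3.379
vertex 1.242 -1.643 4.064
vertex 1.512 -2.246 3.739
endloop
endfacet
facet normal 0.442 0.501 0.744
outer loop
vertex 1.242 -1.643 4.064
vertex 0.706 -1.852 4.523
vertex 1.308 -2.269 4.446
endloop
endfacet
facet normal -0.600 0.005 0.800
outer loop
vertex 0.706 -1.852 4.523
vertex 0.168 -2.154 4.121
vertex 0.644 -2.585 4.481
endloop
endfacet
facet normal -0.924 -0.265 -0.275
outer loop
vertex 0.168 -2.154 4.121
vertex 0.372 -2.131 3.414
vertex 0.438 -2.757 3.796
endloop
endfacet
facet normal -0.083 0.064 -0.995
outer loop
vertex 0.372 -2.131 3.414
vertex 1.036 -1.815 3.379
vertex 0.974 -2.548 3.337
endloop
endfacet
facet normal 0.864 -0.445 0.235
outer loop
vertex 1.142 -2.828 3.997
vertex 1.512 -2.246 3.739
vertex 1.308 -2.269 4.446
endloop
endfacet
facet normal 0.344 -0.648 0.679
outer loop
vertex 1.142 -2.828 3.997
vertex 1.308 -2.269 4.446
vertex 0.644 -2.585 4.481
endloop
endfacet
facet normal -0.178 -0.941 0.290
outer loop
vertex 1.142 -2.828 3.997
vertex 0.644 -2.585 4.481
vertex 0.438 -2.757 3.796
endloop
endfacet
facet normal 0.020 -0.919 -0.395
outer loop
vertex 1.142 -2.828 3.997
vertex 0.438 -2.757 3.796
vertex 0.974 -2.548 3.337
endloop
endfacet
facet normal 0.664 -0.612 -0.429
outer loop
vertex 1.142 -2.828 3.997
vertex 0.974 -2.548 3.337
vertex 1.512 -2.246 3.739
endloop
endfacet
facet normal 0.924 0.265 0.275
outer loop
vertex 1.308 -2.269 4.446
vertex 1.512 -2.246 3.739
vertex 1.242 -1.643 4.064
endloop
endfacet
facet normal 0.083 -0.064 0.995
outer loop
vertex 0.644 -2.585 4.481
vertex 1.308 -2.269 4.446
vertex 0.706 -1.852 4.523
endloop
endfacet
facet normal -0.761 -0.537 0.364
outer loop
vertex 0.438 -2.757 3.796
vertex 0.644 -2.585 4.481
vertex 0.168 -2.154 4.121
endloop
endfacet
facet normal -0.442 -0.501 -0.744
outer loop
vertex 0.974 -2.548 3.337
vertex 0.438 -2.757 3.796
vertex 0.372 -2.131 3.414
endloop
endfacet
facet normal 0.600 -0.005 -0.800
outer loop
vertex 1.512 -2.246 3.739
vertex 0.974 -2.548 3.337
vertex 1.036 -1.815 3.379
endloop
endfacet
facet normal -0.799 0.313 -0.513
outer loop
vertex 0.646 0.412 3.528
vertex 1.348 1.556 3.132
vertex 1.166 -0.348 2.256
endloop
endfacet
facet normal -0.502 -0.817 0.283
outer loop
vertex 2.772 -0.976 3.288
vertex 0.646 0.412 3.528
vertex 1.166 -0.348 2.256
endloop
endfacet
facet normal -0.799 0.313 -0.513
outer loop
vertex 1.166 -0.348 2.256
vertex 1.348 1.556 3.132
vertex 1.868 0.797 1.86
endloop
endfacet
facet normal 0.332 -0.483 -0.810
outer loop
vertex 1.868 0.797 1.86
vertex 2.772 -0.976 3.288
vertex 1.166 -0.348 2.256
endloop
endfacet
facet normal -0.331 0.484 0.810
outer loop
vertex 0.646 0.412 3.528
vertex 2.954 0.928 4.164
vertex 1.348 1.556 3.132
endloop
endfacet
facet normal -0.502 -0.817 0.283
outer loop
vertex 2.252 -0.217 4.56
vertex 0.646 0.412 3.528
vertex 2.772 -0.976 3.288
endloop
endfacet
facet normal -0.331 0.483 0.810
outer loop
vertex 2.252 -0.217 4.56
vertex 2.954 0.928 4.164
vertex 0.646 0.412 3.528
endloop
endfacet
facet normal 0.501 0.818 -0.283
outer loop
vertex 1.348 1.556 3.132
vertex 2.954 0.928 4.164
vertex 1.868 0.797 1.86
endloop
endfacet
facet normal 0.331 -0.484 -0.810
outer loop
vertex 3.474 0.168 2.892
vertex 2.772 -0.976 3.288
vertex 1.868 0.797 1.86
endloop
endfacet
facet normal 0.502 0.817 -0.283
outer loop
vertex 1.868 0.797 1.86
vertex 2.954 0.928 4.164
vertex 3.474 0.168 2.892
endloop
endfacet
facet normal 0.799 -0.313 0.513
outer loop
vertex 3.474 0.168 2.892
vertex 2.252 -0.217 4.56
vertex 2.772 -0.976 3.288
endloop
endfacet
facet normal 0.799 -0.312 0.513
outer loop
vertex 2.954 0.928 4.164
vertex 2.252 -0.217 4.56
vertex 3.474 0.168 2.892
endloop
endfacet

endsolid


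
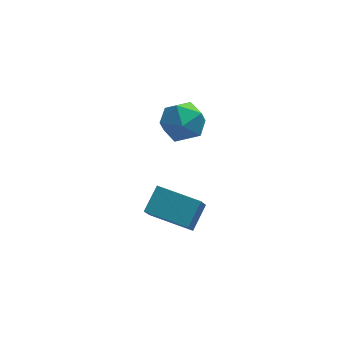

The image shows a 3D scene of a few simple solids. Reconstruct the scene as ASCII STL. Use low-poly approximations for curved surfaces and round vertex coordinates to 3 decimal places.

solid 
facet normal -0.480 -0.660 -0.578
outer loop
vertex 3.221 -4.675 -1.244
vertex 1.806 -3.807 -1.061
vertex 3.472 -4.078 -2.133
endloop
endfacet
facet normal 0.847 -0.520 -0.110
outer loop
vertex 4.014 -3.333 -1.479
vertex 3.221 -4.675 -1.244
vertex 3.472 -4.078 -2.133
endloop
endfacet
facet normal -0.480 -0.660 -0.578
outer loop
vertex 3.472 -4.078 -2.133
vertex 1.806 -3.807 -1.061
vertex 2.057 -3.21 -1.95
endloop
endfacet
facet normal 0.229 0.543 -0.808
outer loop
vertex 2.057 -3.21 -1.95
vertex 4.014 -3.333 -1.479
vertex 3.472 -4.078 -2.133
endloop
endfacet
facet normal -0.229 -0.543 0.808
outer loop
vertex 3.221 -4.675 -1.244
vertex 2.348 -3.062 -0.407
vertex 1.806 -3.807 -1.061
endloop
endfacet
facet normal 0.847 -0.520 -0.110
outer loop
vertex 3.763 -3.93 -0.59
vertex 3.221 -4.675 -1.244
vertex 4.014 -3.333 -1.479
endloop
endfacet
facet normal -0.229 -0.543 0.808
outer loop
vertex 3.763 -3.93 -0.59
vertex 2.348 -3.062 -0.407
vertex 3.221 -4.675 -1.244
endloop
endfacet
facet normal -0.847 0.520 0.110
outer loop
vertex 1.806 -3.807 -1.061
vertex 2.348 -3.062 -0.407
vertex 2.057 -3.21 -1.95
endloop
endfacet
facet normal 0.229 0.543 -0.808
outer loop
vertex 2.599 -2.465 -1.296
vertex 4.014 -3.333 -1.479
vertex 2.057 -3.21 -1.95
endloop
endfacet
facet normal -0.847 0.520 0.110
outer loop
vertex 2.057 -3.21 -1.95
vertex 2.348 -3.062 -0.407
vertex 2.599 -2.465 -1.296
endloop
endfacet
facet normal 0.480 0.660 0.578
outer loop
vertex 2.599 -2.465 -1.296
vertex 3.763 -3.93 -0.59
vertex 4.014 -3.333 -1.479
endloop
endfacet
facet normal 0.480 0.660 0.578
outer loop
vertex 2.348 -3.062 -0.407
vertex 3.763 -3.93 -0.59
vertex 2.599 -2.465 -1.296
endloop
endfacet
facet normal -0.179 0.696 0.696
outer loop
vertex 3.121 1.161 -0.164
vertex 3.466 0.568 0.518
vertex 4.061 1.178 0.061
endloop
endfacet
facet normal -0.034 0.997 0.065
outer loop
vertex 3.121 1.161 -0.164
vertex 4.061 1.178 0.061
vertex 3.784 1.229 -0.865
endloop
endfacet
facet normal -0.510 0.756 -0.409
outer loop
vertex 3.121 1.161 -0.164
vertex 3.784 1.229 -0.865
vertex 3.017 0.65 -0.979
endloop
endfacet
facet normal -0.949 0.307 -0.071
outer loop
vertex 3.121 1.161 -0.164
vertex 3.017 0.65 -0.979
vertex 2.821 0.242 -0.124
endloop
endfacet
facet normal -0.744 0.270 0.611
outer loop
vertex 3.121 1.161 -0.164
vertex 2.821 0.242 -0.124
vertex 3.466 0.568 0.518
endloop
endfacet
facet normal 0.614 0.777 -0.141
outer loop
vertex 3.784 1.229 -0.865
vertex 4.061 1.178 0.061
vertex 4.539 0.678 -0.616
endloop
endfacet
facet normal 0.378 0.290 0.879
outer loop
vertex 4.061 1.178 0.061
vertex 3.466 0.568 0.518
vertex 4.343 0.27 0.239
endloop
endfacet
facet normal -0.537 -0.400 0.743
outer loop
vertex 3.466 0.568 0.518
vertex 2.821 0.242 -0.124
vertex 3.576 -0.309 0.125
endloop
endfacet
facet normal -0.868 -0.340 -0.361
outer loop
vertex 2.821 0.242 -0.124
vertex 3.017 0.65 -0.979
vertex 3.299 -0.258 -0.801
endloop
endfacet
facet normal -0.157 0.387 -0.908
outer loop
vertex 3.017 0.65 -0.979
vertex 3.784 1.229 -0.865
vertex 3.894 0.352 -1.258
endloop
endfacet
facet normal 0.949 -0.307 0.071
outer loop
vertex 4.239 -0.241 -0.576
vertex 4.539 0.678 -0.616
vertex 4.343 0.27 0.239
endloop
endfacet
facet normal 0.510 -0.756 0.409
outer loop
vertex 4.239 -0.241 -0.576
vertex 4.343 0.27 0.239
vertex 3.576 -0.309 0.125
endloop
endfacet
facet normal 0.034 -0.997 -0.065
outer loop
vertex 4.239 -0.241 -0.576
vertex 3.576 -0.309 0.125
vertex 3.299 -0.258 -0.801
endloop
endfacet
facet normal 0.179 -0.696 -0.696
outer loop
vertex 4.239 -0.241 -0.576
vertex 3.299 -0.258 -0.801
vertex 3.894 0.352 -1.258
endloop
endfacet
facet normal 0.744 -0.270 -0.611
outer loop
vertex 4.239 -0.241 -0.576
vertex 3.894 0.352 -1.258
vertex 4.539 0.678 -0.616
endloop
endfacet
facet normal 0.868 0.340 0.361
outer loop
vertex 4.343 0.27 0.239
vertex 4.539 0.678 -0.616
vertex 4.061 1.178 0.061
endloop
endfacet
facet normal 0.157 -0.387 0.908
outer loop
vertex 3.576 -0.309 0.125
vertex 4.343 0.27 0.239
vertex 3.466 0.568 0.518
endloop
endfacet
facet normal -0.614 -0.777 0.141
outer loop
vertex 3.299 -0.258 -0.801
vertex 3.576 -0.309 0.125
vertex 2.821 0.242 -0.124
endloop
endfacet
facet normal -0.378 -0.290 -0.879
outer loop
vertex 3.894 0.352 -1.258
vertex 3.299 -0.258 -0.801
vertex 3.017 0.65 -0.979
endloop
endfacet
facet normal 0.537 0.400 -0.743
outer loop
vertex 4.539 0.678 -0.616
vertex 3.894 0.352 -1.258
vertex 3.784 1.229 -0.865
endloop
endfacet

endsolid


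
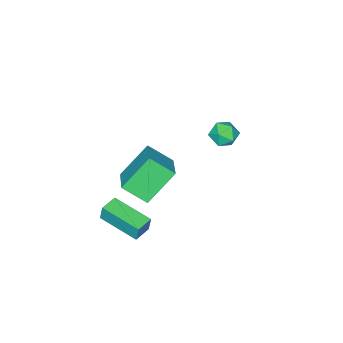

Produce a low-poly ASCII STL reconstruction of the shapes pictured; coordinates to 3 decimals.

solid 
facet normal -0.646 -0.657 -0.388
outer loop
vertex 2.072 1.313 4.448
vertex 1.506 2.365 3.608
vertex 3.42 0.859 2.972
endloop
endfacet
facet normal 0.388 -0.720 0.576
outer loop
vertex 4.654 2.115 3.712
vertex 2.072 1.313 4.448
vertex 3.42 0.859 2.972
endloop
endfacet
facet normal -0.646 -0.657 -0.388
outer loop
vertex 3.42 0.859 2.972
vertex 1.506 2.365 3.608
vertex 2.854 1.911 2.132
endloop
endfacet
facet normal 0.657 -0.221 -0.720
outer loop
vertex 2.854 1.911 2.132
vertex 4.654 2.115 3.712
vertex 3.42 0.859 2.972
endloop
endfacet
facet normal -0.657 0.221 0.720
outer loop
vertex 2.072 1.313 4.448
vertex 2.74 3.621 4.348
vertex 1.506 2.365 3.608
endloop
endfacet
facet normal 0.388 -0.720 0.576
outer loop
vertex 3.306 2.569 5.188
vertex 2.072 1.313 4.448
vertex 4.654 2.115 3.712
endloop
endfacet
facet normal -0.657 0.221 0.720
outer loop
vertex 3.306 2.569 5.188
vertex 2.74 3.621 4.348
vertex 2.072 1.313 4.448
endloop
endfacet
facet normal -0.388 0.720 -0.576
outer loop
vertex 1.506 2.365 3.608
vertex 2.74 3.621 4.348
vertex 2.854 1.911 2.132
endloop
endfacet
facet normal 0.657 -0.221 -0.720
outer loop
vertex 4.088 3.167 2.872
vertex 4.654 2.115 3.712
vertex 2.854 1.911 2.132
endloop
endfacet
facet normal -0.388 0.720 -0.576
outer loop
vertex 2.854 1.911 2.132
vertex 2.74 3.621 4.348
vertex 4.088 3.167 2.872
endloop
endfacet
facet normal 0.646 0.657 0.388
outer loop
vertex 4.088 3.167 2.872
vertex 3.306 2.569 5.188
vertex 4.654 2.115 3.712
endloop
endfacet
facet normal 0.646 0.657 0.388
outer loop
vertex 2.74 3.621 4.348
vertex 3.306 2.569 5.188
vertex 4.088 3.167 2.872
endloop
endfacet
facet normal -0.995 -0.093 0.036
outer loop
vertex 3.279 0.339 0.754
vertex 3.071 2.41 0.352
vertex 3.263 0.164 -0.139
endloop
endfacet
facet normal 0.097 -0.977 0.190
outer loop
vertex 4.189 0.25 -0.172
vertex 3.279 0.339 0.754
vertex 3.263 0.164 -0.139
endloop
endfacet
facet normal -0.995 -0.093 0.036
outer loop
vertex 3.263 0.164 -0.139
vertex 3.071 2.41 0.352
vertex 3.055 2.235 -0.541
endloop
endfacet
facet normal -0.017 -0.192 -0.981
outer loop
vertex 3.055 2.235 -0.541
vertex 4.189 0.25 -0.172
vertex 3.263 0.164 -0.139
endloop
endfacet
facet normal 0.017 0.192 0.981
outer loop
vertex 3.279 0.339 0.754
vertex 3.997 2.496 0.319
vertex 3.071 2.41 0.352
endloop
endfacet
facet normal 0.097 -0.977 0.190
outer loop
vertex 4.205 0.425 0.721
vertex 3.279 0.339 0.754
vertex 4.189 0.25 -0.172
endloop
endfacet
facet normal 0.017 0.192 0.981
outer loop
vertex 4.205 0.425 0.721
vertex 3.997 2.496 0.319
vertex 3.279 0.339 0.754
endloop
endfacet
facet normal -0.097 0.977 -0.190
outer loop
vertex 3.071 2.41 0.352
vertex 3.997 2.496 0.319
vertex 3.055 2.235 -0.541
endloop
endfacet
facet normal -0.017 -0.192 -0.981
outer loop
vertex 3.981 2.321 -0.574
vertex 4.189 0.25 -0.172
vertex 3.055 2.235 -0.541
endloop
endfacet
facet normal -0.097 0.977 -0.190
outer loop
vertex 3.055 2.235 -0.541
vertex 3.997 2.496 0.319
vertex 3.981 2.321 -0.574
endloop
endfacet
facet normal 0.995 0.093 -0.036
outer loop
vertex 3.981 2.321 -0.574
vertex 4.205 0.425 0.721
vertex 4.189 0.25 -0.172
endloop
endfacet
facet normal 0.995 0.093 -0.036
outer loop
vertex 3.997 2.496 0.319
vertex 4.205 0.425 0.721
vertex 3.981 2.321 -0.574
endloop
endfacet
facet normal -0.763 0.350 0.544
outer loop
vertex -3.0 2.533 2.628
vertex -3.077 1.819 2.979
vertex -2.596 2.372 3.298
endloop
endfacet
facet normal -0.300 0.871 0.390
outer loop
vertex -3.0 2.533 2.628
vertex -2.596 2.372 3.298
vertex -2.238 2.763 2.7
endloop
endfacet
facet normal -0.246 0.915 -0.321
outer loop
vertex -3.0 2.533 2.628
vertex -2.238 2.763 2.7
vertex -2.497 2.452 2.011
endloop
endfacet
facet normal -0.675 0.421 -0.606
outer loop
vertex -3.0 2.533 2.628
vertex -2.497 2.452 2.011
vertex -3.016 1.869 2.184
endloop
endfacet
facet normal -0.995 0.072 -0.072
outer loop
vertex -3.0 2.533 2.628
vertex -3.016 1.869 2.184
vertex -3.077 1.819 2.979
endloop
endfacet
facet normal 0.338 0.682 0.648
outer loop
vertex -2.238 2.763 2.7
vertex -2.596 2.372 3.298
vertex -1.844 2.191 3.096
endloop
endfacet
facet normal -0.412 -0.160 0.897
outer loop
vertex -2.596 2.372 3.298
vertex -3.077 1.819 2.979
vertex -2.363 1.608 3.269
endloop
endfacet
facet normal -0.786 -0.610 -0.099
outer loop
vertex -3.077 1.819 2.979
vertex -3.016 1.869 2.184
vertex -2.622 1.297 2.58
endloop
endfacet
facet normal -0.269 -0.046 -0.962
outer loop
vertex -3.016 1.869 2.184
vertex -2.497 2.452 2.011
vertex -2.264 1.688 1.982
endloop
endfacet
facet normal 0.426 0.754 -0.500
outer loop
vertex -2.497 2.452 2.011
vertex -2.238 2.763 2.7
vertex -1.783 2.241 2.301
endloop
endfacet
facet normal 0.675 -0.421 0.606
outer loop
vertex -1.86 1.527 2.652
vertex -1.844 2.191 3.096
vertex -2.363 1.608 3.269
endloop
endfacet
facet normal 0.246 -0.915 0.321
outer loop
vertex -1.86 1.527 2.652
vertex -2.363 1.608 3.269
vertex -2.622 1.297 2.58
endloop
endfacet
facet normal 0.300 -0.871 -0.390
outer loop
vertex -1.86 1.527 2.652
vertex -2.622 1.297 2.58
vertex -2.264 1.688 1.982
endloop
endfacet
facet normal 0.763 -0.350 -0.544
outer loop
vertex -1.86 1.527 2.652
vertex -2.264 1.688 1.982
vertex -1.783 2.241 2.301
endloop
endfacet
facet normal 0.995 -0.072 0.072
outer loop
vertex -1.86 1.527 2.652
vertex -1.783 2.241 2.301
vertex -1.844 2.191 3.096
endloop
endfacet
facet normal 0.269 0.046 0.962
outer loop
vertex -2.363 1.608 3.269
vertex -1.844 2.191 3.096
vertex -2.596 2.372 3.298
endloop
endfacet
facet normal -0.426 -0.754 0.500
outer loop
vertex -2.622 1.297 2.58
vertex -2.363 1.608 3.269
vertex -3.077 1.819 2.979
endloop
endfacet
facet normal -0.338 -0.682 -0.648
outer loop
vertex -2.264 1.688 1.982
vertex -2.622 1.297 2.58
vertex -3.016 1.869 2.184
endloop
endfacet
facet normal 0.412 0.160 -0.897
outer loop
vertex -1.783 2.241 2.301
vertex -2.264 1.688 1.982
vertex -2.497 2.452 2.011
endloop
endfacet
facet normal 0.786 0.610 0.099
outer loop
vertex -1.844 2.191 3.096
vertex -1.783 2.241 2.301
vertex -2.238 2.763 2.7
endloop
endfacet

endsolid
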